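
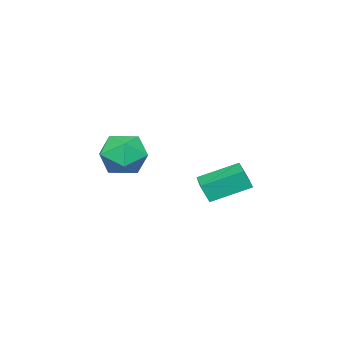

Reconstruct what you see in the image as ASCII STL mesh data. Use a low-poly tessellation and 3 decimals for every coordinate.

solid 
facet normal -0.935 -0.008 0.354
outer loop
vertex -1.203 -1.483 -3.079
vertex -1.024 -2.451 -2.627
vertex -0.82 -1.546 -2.067
endloop
endfacet
facet normal -0.688 0.660 0.302
outer loop
vertex -1.203 -1.483 -3.079
vertex -0.82 -1.546 -2.067
vertex -0.417 -0.812 -2.753
endloop
endfacet
facet normal -0.505 0.776 -0.378
outer loop
vertex -1.203 -1.483 -3.079
vertex -0.417 -0.812 -2.753
vertex -0.372 -1.262 -3.737
endloop
endfacet
facet normal -0.640 0.179 -0.748
outer loop
vertex -1.203 -1.483 -3.079
vertex -0.372 -1.262 -3.737
vertex -0.747 -2.275 -3.659
endloop
endfacet
facet normal -0.905 -0.305 -0.295
outer loop
vertex -1.203 -1.483 -3.079
vertex -0.747 -2.275 -3.659
vertex -1.024 -2.451 -2.627
endloop
endfacet
facet normal -0.098 0.708 0.700
outer loop
vertex -0.417 -0.812 -2.753
vertex -0.82 -1.546 -2.067
vertex 0.247 -1.365 -2.101
endloop
endfacet
facet normal -0.498 -0.373 0.783
outer loop
vertex -0.82 -1.546 -2.067
vertex -1.024 -2.451 -2.627
vertex -0.128 -2.378 -2.023
endloop
endfacet
facet normal -0.449 -0.853 -0.266
outer loop
vertex -1.024 -2.451 -2.627
vertex -0.747 -2.275 -3.659
vertex -0.083 -2.828 -3.007
endloop
endfacet
facet normal -0.020 -0.069 -0.997
outer loop
vertex -0.747 -2.275 -3.659
vertex -0.372 -1.262 -3.737
vertex 0.32 -2.094 -3.693
endloop
endfacet
facet normal 0.197 0.895 -0.400
outer loop
vertex -0.372 -1.262 -3.737
vertex -0.417 -0.812 -2.753
vertex 0.524 -1.189 -3.133
endloop
endfacet
facet normal 0.640 -0.179 0.748
outer loop
vertex 0.703 -2.157 -2.681
vertex 0.247 -1.365 -2.101
vertex -0.128 -2.378 -2.023
endloop
endfacet
facet normal 0.505 -0.776 0.378
outer loop
vertex 0.703 -2.157 -2.681
vertex -0.128 -2.378 -2.023
vertex -0.083 -2.828 -3.007
endloop
endfacet
facet normal 0.688 -0.660 -0.302
outer loop
vertex 0.703 -2.157 -2.681
vertex -0.083 -2.828 -3.007
vertex 0.32 -2.094 -3.693
endloop
endfacet
facet normal 0.935 0.008 -0.354
outer loop
vertex 0.703 -2.157 -2.681
vertex 0.32 -2.094 -3.693
vertex 0.524 -1.189 -3.133
endloop
endfacet
facet normal 0.905 0.305 0.295
outer loop
vertex 0.703 -2.157 -2.681
vertex 0.524 -1.189 -3.133
vertex 0.247 -1.365 -2.101
endloop
endfacet
facet normal 0.020 0.069 0.997
outer loop
vertex -0.128 -2.378 -2.023
vertex 0.247 -1.365 -2.101
vertex -0.82 -1.546 -2.067
endloop
endfacet
facet normal -0.197 -0.895 0.400
outer loop
vertex -0.083 -2.828 -3.007
vertex -0.128 -2.378 -2.023
vertex -1.024 -2.451 -2.627
endloop
endfacet
facet normal 0.098 -0.708 -0.700
outer loop
vertex 0.32 -2.094 -3.693
vertex -0.083 -2.828 -3.007
vertex -0.747 -2.275 -3.659
endloop
endfacet
facet normal 0.498 0.373 -0.783
outer loop
vertex 0.524 -1.189 -3.133
vertex 0.32 -2.094 -3.693
vertex -0.372 -1.262 -3.737
endloop
endfacet
facet normal 0.449 0.853 0.266
outer loop
vertex 0.247 -1.365 -2.101
vertex 0.524 -1.189 -3.133
vertex -0.417 -0.812 -2.753
endloop
endfacet
facet normal -0.609 0.686 0.398
outer loop
vertex -1.944 2.19 -2.954
vertex -0.98 3.031 -2.929
vertex -2.155 2.455 -3.733
endloop
endfacet
facet normal -0.753 -0.657 -0.020
outer loop
vertex -1.12 1.289 -4.411
vertex -1.944 2.19 -2.954
vertex -2.155 2.455 -3.733
endloop
endfacet
facet normal -0.609 0.686 0.398
outer loop
vertex -2.155 2.455 -3.733
vertex -0.98 3.031 -2.929
vertex -1.191 3.296 -3.709
endloop
endfacet
facet normal -0.249 0.312 -0.917
outer loop
vertex -1.191 3.296 -3.709
vertex -1.12 1.289 -4.411
vertex -2.155 2.455 -3.733
endloop
endfacet
facet normal 0.249 -0.312 0.917
outer loop
vertex -1.944 2.19 -2.954
vertex 0.055 1.865 -3.607
vertex -0.98 3.031 -2.929
endloop
endfacet
facet normal -0.753 -0.657 -0.020
outer loop
vertex -0.909 1.024 -3.631
vertex -1.944 2.19 -2.954
vertex -1.12 1.289 -4.411
endloop
endfacet
facet normal 0.249 -0.312 0.917
outer loop
vertex -0.909 1.024 -3.631
vertex 0.055 1.865 -3.607
vertex -1.944 2.19 -2.954
endloop
endfacet
facet normal 0.753 0.657 0.020
outer loop
vertex -0.98 3.031 -2.929
vertex 0.055 1.865 -3.607
vertex -1.191 3.296 -3.709
endloop
endfacet
facet normal -0.248 0.312 -0.917
outer loop
vertex -0.156 2.13 -4.386
vertex -1.12 1.289 -4.411
vertex -1.191 3.296 -3.709
endloop
endfacet
facet normal 0.753 0.657 0.020
outer loop
vertex -1.191 3.296 -3.709
vertex 0.055 1.865 -3.607
vertex -0.156 2.13 -4.386
endloop
endfacet
facet normal 0.609 -0.686 -0.398
outer loop
vertex -0.156 2.13 -4.386
vertex -0.909 1.024 -3.631
vertex -1.12 1.289 -4.411
endloop
endfacet
facet normal 0.609 -0.686 -0.398
outer loop
vertex 0.055 1.865 -3.607
vertex -0.909 1.024 -3.631
vertex -0.156 2.13 -4.386
endloop
endfacet

endsolid


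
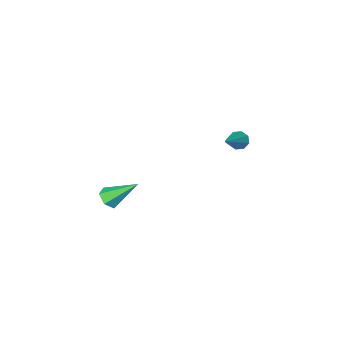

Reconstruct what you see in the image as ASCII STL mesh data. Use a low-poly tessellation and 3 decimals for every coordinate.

solid 
facet normal 0.507 -0.560 -0.655
outer loop
vertex 3.669 1.096 -2.919
vertex 3.167 0.683 -2.955
vertex 3.202 1.19 -3.361
endloop
endfacet
facet normal 0.310 0.942 -0.127
outer loop
vertex 3.669 1.096 -2.919
vertex 3.202 1.19 -3.361
vertex 2.213 1.737 -1.725
endloop
endfacet
facet normal 0.508 -0.559 -0.655
outer loop
vertex 3.202 1.19 -3.361
vertex 3.167 0.683 -2.955
vertex 2.701 0.778 -3.398
endloop
endfacet
facet normal -0.513 0.672 -0.535
outer loop
vertex 3.202 1.19 -3.361
vertex 2.701 0.778 -3.398
vertex 2.213 1.737 -1.725
endloop
endfacet
facet normal 0.508 -0.559 -0.655
outer loop
vertex 2.701 0.778 -3.398
vertex 3.167 0.683 -2.955
vertex 2.666 0.271 -2.992
endloop
endfacet
facet normal -0.969 -0.109 -0.220
outer loop
vertex 2.701 0.778 -3.398
vertex 2.666 0.271 -2.992
vertex 2.213 1.737 -1.725
endloop
endfacet
facet normal 0.508 -0.559 -0.655
outer loop
vertex 2.666 0.271 -2.992
vertex 3.167 0.683 -2.955
vertex 3.133 0.177 -2.549
endloop
endfacet
facet normal -0.602 -0.620 0.503
outer loop
vertex 2.666 0.271 -2.992
vertex 3.133 0.177 -2.549
vertex 2.213 1.737 -1.725
endloop
endfacet
facet normal 0.507 -0.560 -0.655
outer loop
vertex 3.133 0.177 -2.549
vertex 3.167 0.683 -2.955
vertex 3.634 0.589 -2.513
endloop
endfacet
facet normal 0.222 -0.350 0.910
outer loop
vertex 3.133 0.177 -2.549
vertex 3.634 0.589 -2.513
vertex 2.213 1.737 -1.725
endloop
endfacet
facet normal 0.507 -0.560 -0.655
outer loop
vertex 3.634 0.589 -2.513
vertex 3.167 0.683 -2.955
vertex 3.669 1.096 -2.919
endloop
endfacet
facet normal 0.678 0.430 0.596
outer loop
vertex 3.634 0.589 -2.513
vertex 3.669 1.096 -2.919
vertex 2.213 1.737 -1.725
endloop
endfacet
facet normal -0.737 -0.460 -0.495
outer loop
vertex -3.617 1.337 -1.796
vertex -3.873 1.225 -1.311
vertex -3.889 1.647 -1.679
endloop
endfacet
facet normal 0.409 0.614 -0.676
outer loop
vertex -3.617 1.337 -1.796
vertex -3.889 1.647 -1.679
vertex -2.387 2.155 -0.309
endloop
endfacet
facet normal -0.735 -0.461 -0.497
outer loop
vertex -3.889 1.647 -1.679
vertex -3.873 1.225 -1.311
vertex -4.153 1.709 -1.346
endloop
endfacet
facet normal -0.094 0.963 -0.254
outer loop
vertex -3.889 1.647 -1.679
vertex -4.153 1.709 -1.346
vertex -2.387 2.155 -0.309
endloop
endfacet
facet normal -0.735 -0.461 -0.496
outer loop
vertex -4.153 1.709 -1.346
vertex -3.873 1.225 -1.311
vertex -4.252 1.487 -0.993
endloop
endfacet
facet normal -0.434 0.813 0.389
outer loop
vertex -4.153 1.709 -1.346
vertex -4.252 1.487 -0.993
vertex -2.387 2.155 -0.309
endloop
endfacet
facet normal -0.735 -0.461 -0.497
outer loop
vertex -4.252 1.487 -0.993
vertex -3.873 1.225 -1.311
vertex -4.13 1.112 -0.826
endloop
endfacet
facet normal -0.412 0.255 0.875
outer loop
vertex -4.252 1.487 -0.993
vertex -4.13 1.112 -0.826
vertex -2.387 2.155 -0.309
endloop
endfacet
facet normal -0.735 -0.461 -0.497
outer loop
vertex -4.13 1.112 -0.826
vertex -3.873 1.225 -1.311
vertex -3.857 0.803 -0.943
endloop
endfacet
facet normal -0.042 -0.386 0.921
outer loop
vertex -4.13 1.112 -0.826
vertex -3.857 0.803 -0.943
vertex -2.387 2.155 -0.309
endloop
endfacet
facet normal -0.736 -0.460 -0.496
outer loop
vertex -3.857 0.803 -0.943
vertex -3.873 1.225 -1.311
vertex -3.594 0.741 -1.276
endloop
endfacet
facet normal 0.460 -0.734 0.500
outer loop
vertex -3.857 0.803 -0.943
vertex -3.594 0.741 -1.276
vertex -2.387 2.155 -0.309
endloop
endfacet
facet normal -0.736 -0.460 -0.497
outer loop
vertex -3.594 0.741 -1.276
vertex -3.873 1.225 -1.311
vertex -3.494 0.962 -1.629
endloop
endfacet
facet normal 0.798 -0.586 -0.140
outer loop
vertex -3.594 0.741 -1.276
vertex -3.494 0.962 -1.629
vertex -2.387 2.155 -0.309
endloop
endfacet
facet normal -0.736 -0.462 -0.495
outer loop
vertex -3.494 0.962 -1.629
vertex -3.873 1.225 -1.311
vertex -3.617 1.337 -1.796
endloop
endfacet
facet normal 0.777 -0.025 -0.629
outer loop
vertex -3.494 0.962 -1.629
vertex -3.617 1.337 -1.796
vertex -2.387 2.155 -0.309
endloop
endfacet

endsolid


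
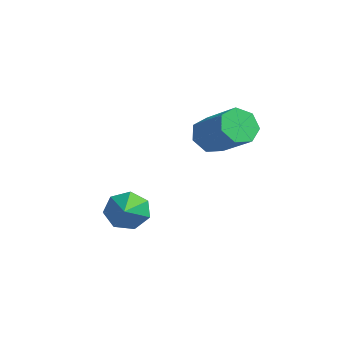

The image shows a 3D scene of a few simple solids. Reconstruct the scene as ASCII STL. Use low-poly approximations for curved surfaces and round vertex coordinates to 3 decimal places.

solid 
facet normal -0.832 -0.021 -0.554
outer loop
vertex 1.391 0.856 -0.902
vertex 0.976 0.661 -0.271
vertex 1.14 1.373 -0.544
endloop
endfacet
facet normal 0.411 0.645 -0.644
outer loop
vertex 1.391 0.856 -0.902
vertex 1.14 1.373 -0.544
vertex 2.898 0.895 0.099
endloop
endfacet
facet normal 0.411 0.646 -0.643
outer loop
vertex 2.898 0.895 0.099
vertex 1.14 1.373 -0.544
vertex 2.647 1.411 0.457
endloop
endfacet
facet normal 0.833 0.022 0.553
outer loop
vertex 2.898 0.895 0.099
vertex 2.647 1.411 0.457
vertex 2.484 0.699 0.731
endloop
endfacet
facet normal -0.833 -0.020 -0.553
outer loop
vertex 1.14 1.373 -0.544
vertex 0.976 0.661 -0.271
vertex 0.766 1.353 0.02
endloop
endfacet
facet normal -0.034 0.999 0.013
outer loop
vertex 1.14 1.373 -0.544
vertex 0.766 1.353 0.02
vertex 2.647 1.411 0.457
endloop
endfacet
facet normal -0.033 0.999 0.011
outer loop
vertex 2.647 1.411 0.457
vertex 0.766 1.353 0.02
vertex 2.273 1.392 1.021
endloop
endfacet
facet normal 0.833 0.022 0.553
outer loop
vertex 2.647 1.411 0.457
vertex 2.273 1.392 1.021
vertex 2.484 0.699 0.731
endloop
endfacet
facet normal -0.833 -0.020 -0.553
outer loop
vertex 0.766 1.353 0.02
vertex 0.976 0.661 -0.271
vertex 0.55 0.812 0.365
endloop
endfacet
facet normal -0.453 0.601 0.659
outer loop
vertex 0.766 1.353 0.02
vertex 0.55 0.812 0.365
vertex 2.273 1.392 1.021
endloop
endfacet
facet normal -0.453 0.600 0.659
outer loop
vertex 2.273 1.392 1.021
vertex 0.55 0.812 0.365
vertex 2.058 0.851 1.366
endloop
endfacet
facet normal 0.833 0.022 0.553
outer loop
vertex 2.273 1.392 1.021
vertex 2.058 0.851 1.366
vertex 2.484 0.699 0.731
endloop
endfacet
facet normal -0.833 -0.022 -0.553
outer loop
vertex 0.55 0.812 0.365
vertex 0.976 0.661 -0.271
vertex 0.656 0.157 0.231
endloop
endfacet
facet normal -0.531 -0.251 0.809
outer loop
vertex 0.55 0.812 0.365
vertex 0.656 0.157 0.231
vertex 2.058 0.851 1.366
endloop
endfacet
facet normal -0.532 -0.249 0.809
outer loop
vertex 2.058 0.851 1.366
vertex 0.656 0.157 0.231
vertex 2.163 0.195 1.233
endloop
endfacet
facet normal 0.833 0.021 0.554
outer loop
vertex 2.058 0.851 1.366
vertex 2.163 0.195 1.233
vertex 2.484 0.699 0.731
endloop
endfacet
facet normal -0.833 -0.022 -0.553
outer loop
vertex 0.656 0.157 0.231
vertex 0.976 0.661 -0.271
vertex 1.003 -0.119 -0.28
endloop
endfacet
facet normal -0.210 -0.913 0.350
outer loop
vertex 0.656 0.157 0.231
vertex 1.003 -0.119 -0.28
vertex 2.163 0.195 1.233
endloop
endfacet
facet normal -0.208 -0.914 0.349
outer loop
vertex 2.163 0.195 1.233
vertex 1.003 -0.119 -0.28
vertex 2.51 -0.08 0.721
endloop
endfacet
facet normal 0.833 0.021 0.553
outer loop
vertex 2.163 0.195 1.233
vertex 2.51 -0.08 0.721
vertex 2.484 0.699 0.731
endloop
endfacet
facet normal -0.833 -0.022 -0.553
outer loop
vertex 1.003 -0.119 -0.28
vertex 0.976 0.661 -0.271
vertex 1.33 0.193 -0.785
endloop
endfacet
facet normal 0.271 -0.887 -0.373
outer loop
vertex 1.003 -0.119 -0.28
vertex 1.33 0.193 -0.785
vertex 2.51 -0.08 0.721
endloop
endfacet
facet normal 0.270 -0.888 -0.373
outer loop
vertex 2.51 -0.08 0.721
vertex 1.33 0.193 -0.785
vertex 2.837 0.231 0.217
endloop
endfacet
facet normal 0.833 0.021 0.553
outer loop
vertex 2.51 -0.08 0.721
vertex 2.837 0.231 0.217
vertex 2.484 0.699 0.731
endloop
endfacet
facet normal -0.832 -0.021 -0.554
outer loop
vertex 1.33 0.193 -0.785
vertex 0.976 0.661 -0.271
vertex 1.391 0.856 -0.902
endloop
endfacet
facet normal 0.547 -0.194 -0.815
outer loop
vertex 1.33 0.193 -0.785
vertex 1.391 0.856 -0.902
vertex 2.837 0.231 0.217
endloop
endfacet
facet normal 0.546 -0.195 -0.815
outer loop
vertex 2.837 0.231 0.217
vertex 1.391 0.856 -0.902
vertex 2.898 0.895 0.099
endloop
endfacet
facet normal 0.833 0.022 0.553
outer loop
vertex 2.837 0.231 0.217
vertex 2.898 0.895 0.099
vertex 2.484 0.699 0.731
endloop
endfacet
facet normal -0.709 0.549 -0.443
outer loop
vertex 1.884 -3.098 -3.19
vertex 1.466 -3.097 -2.52
vertex 2.014 -2.581 -2.758
endloop
endfacet
facet normal 0.895 0.131 -0.426
outer loop
vertex 1.884 -3.098 -3.19
vertex 2.014 -2.581 -2.758
vertex 2.714 -4.063 -1.74
endloop
endfacet
facet normal -0.709 0.549 -0.442
outer loop
vertex 2.014 -2.581 -2.758
vertex 1.466 -3.097 -2.52
vertex 1.732 -2.453 -2.147
endloop
endfacet
facet normal 0.796 0.550 0.252
outer loop
vertex 2.014 -2.581 -2.758
vertex 1.732 -2.453 -2.147
vertex 2.714 -4.063 -1.74
endloop
endfacet
facet normal -0.709 0.549 -0.442
outer loop
vertex 1.732 -2.453 -2.147
vertex 1.466 -3.097 -2.52
vertex 1.249 -2.81 -1.816
endloop
endfacet
facet normal 0.298 0.401 0.867
outer loop
vertex 1.732 -2.453 -2.147
vertex 1.249 -2.81 -1.816
vertex 2.714 -4.063 -1.74
endloop
endfacet
facet normal -0.709 0.549 -0.442
outer loop
vertex 1.249 -2.81 -1.816
vertex 1.466 -3.097 -2.52
vertex 0.93 -3.383 -2.015
endloop
endfacet
facet normal -0.225 -0.205 0.952
outer loop
vertex 1.249 -2.81 -1.816
vertex 0.93 -3.383 -2.015
vertex 2.714 -4.063 -1.74
endloop
endfacet
facet normal -0.709 0.549 -0.442
outer loop
vertex 0.93 -3.383 -2.015
vertex 1.466 -3.097 -2.52
vertex 1.014 -3.741 -2.594
endloop
endfacet
facet normal -0.378 -0.811 0.447
outer loop
vertex 0.93 -3.383 -2.015
vertex 1.014 -3.741 -2.594
vertex 2.714 -4.063 -1.74
endloop
endfacet
facet normal -0.709 0.549 -0.443
outer loop
vertex 1.014 -3.741 -2.594
vertex 1.466 -3.097 -2.52
vertex 1.439 -3.614 -3.117
endloop
endfacet
facet normal -0.046 -0.962 -0.271
outer loop
vertex 1.014 -3.741 -2.594
vertex 1.439 -3.614 -3.117
vertex 2.714 -4.063 -1.74
endloop
endfacet
facet normal -0.709 0.549 -0.443
outer loop
vertex 1.439 -3.614 -3.117
vertex 1.466 -3.097 -2.52
vertex 1.884 -3.098 -3.19
endloop
endfacet
facet normal 0.521 -0.542 -0.659
outer loop
vertex 1.439 -3.614 -3.117
vertex 1.884 -3.098 -3.19
vertex 2.714 -4.063 -1.74
endloop
endfacet

endsolid


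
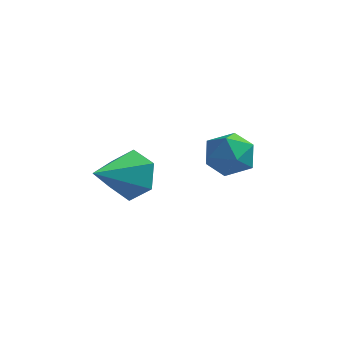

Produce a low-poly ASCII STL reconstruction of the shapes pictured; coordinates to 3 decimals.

solid 
facet normal 0.286 0.258 0.923
outer loop
vertex 2.136 2.486 0.689
vertex 2.16 1.654 0.914
vertex 2.863 2.034 0.59
endloop
endfacet
facet normal 0.516 0.733 0.443
outer loop
vertex 2.136 2.486 0.689
vertex 2.863 2.034 0.59
vertex 2.61 2.583 -0.024
endloop
endfacet
facet normal -0.053 0.994 0.100
outer loop
vertex 2.136 2.486 0.689
vertex 2.61 2.583 -0.024
vertex 1.751 2.543 -0.08
endloop
endfacet
facet normal -0.635 0.679 0.368
outer loop
vertex 2.136 2.486 0.689
vertex 1.751 2.543 -0.08
vertex 1.473 1.969 0.5
endloop
endfacet
facet normal -0.425 0.225 0.877
outer loop
vertex 2.136 2.486 0.689
vertex 1.473 1.969 0.5
vertex 2.16 1.654 0.914
endloop
endfacet
facet normal 0.921 0.388 -0.033
outer loop
vertex 2.61 2.583 -0.024
vertex 2.863 2.034 0.59
vertex 2.927 1.811 -0.24
endloop
endfacet
facet normal 0.549 -0.381 0.744
outer loop
vertex 2.863 2.034 0.59
vertex 2.16 1.654 0.914
vertex 2.649 1.237 0.34
endloop
endfacet
facet normal -0.603 -0.435 0.669
outer loop
vertex 2.16 1.654 0.914
vertex 1.473 1.969 0.5
vertex 1.79 1.197 0.284
endloop
endfacet
facet normal -0.941 0.301 -0.153
outer loop
vertex 1.473 1.969 0.5
vertex 1.751 2.543 -0.08
vertex 1.537 1.746 -0.33
endloop
endfacet
facet normal 0.001 0.809 -0.587
outer loop
vertex 1.751 2.543 -0.08
vertex 2.61 2.583 -0.024
vertex 2.24 2.126 -0.654
endloop
endfacet
facet normal 0.635 -0.679 -0.368
outer loop
vertex 2.264 1.294 -0.429
vertex 2.927 1.811 -0.24
vertex 2.649 1.237 0.34
endloop
endfacet
facet normal 0.053 -0.994 -0.100
outer loop
vertex 2.264 1.294 -0.429
vertex 2.649 1.237 0.34
vertex 1.79 1.197 0.284
endloop
endfacet
facet normal -0.516 -0.733 -0.443
outer loop
vertex 2.264 1.294 -0.429
vertex 1.79 1.197 0.284
vertex 1.537 1.746 -0.33
endloop
endfacet
facet normal -0.286 -0.258 -0.923
outer loop
vertex 2.264 1.294 -0.429
vertex 1.537 1.746 -0.33
vertex 2.24 2.126 -0.654
endloop
endfacet
facet normal 0.425 -0.225 -0.877
outer loop
vertex 2.264 1.294 -0.429
vertex 2.24 2.126 -0.654
vertex 2.927 1.811 -0.24
endloop
endfacet
facet normal 0.941 -0.301 0.153
outer loop
vertex 2.649 1.237 0.34
vertex 2.927 1.811 -0.24
vertex 2.863 2.034 0.59
endloop
endfacet
facet normal -0.001 -0.809 0.587
outer loop
vertex 1.79 1.197 0.284
vertex 2.649 1.237 0.34
vertex 2.16 1.654 0.914
endloop
endfacet
facet normal -0.921 -0.388 0.033
outer loop
vertex 1.537 1.746 -0.33
vertex 1.79 1.197 0.284
vertex 1.473 1.969 0.5
endloop
endfacet
facet normal -0.549 0.381 -0.744
outer loop
vertex 2.24 2.126 -0.654
vertex 1.537 1.746 -0.33
vertex 1.751 2.543 -0.08
endloop
endfacet
facet normal 0.603 0.435 -0.669
outer loop
vertex 2.927 1.811 -0.24
vertex 2.24 2.126 -0.654
vertex 2.61 2.583 -0.024
endloop
endfacet
facet normal 0.349 0.830 -0.435
outer loop
vertex -0.439 2.642 -1.223
vertex -1.152 2.605 -1.865
vertex -1.271 3.086 -1.043
endloop
endfacet
facet normal 0.175 -0.071 0.982
outer loop
vertex -0.439 2.642 -1.223
vertex -1.271 3.086 -1.043
vertex -1.768 1.135 -1.095
endloop
endfacet
facet normal 0.348 0.830 -0.435
outer loop
vertex -1.271 3.086 -1.043
vertex -1.152 2.605 -1.865
vertex -1.984 3.048 -1.686
endloop
endfacet
facet normal -0.667 0.150 0.730
outer loop
vertex -1.271 3.086 -1.043
vertex -1.984 3.048 -1.686
vertex -1.768 1.135 -1.095
endloop
endfacet
facet normal 0.349 0.830 -0.435
outer loop
vertex -1.984 3.048 -1.686
vertex -1.152 2.605 -1.865
vertex -1.864 2.567 -2.508
endloop
endfacet
facet normal -0.989 -0.132 -0.067
outer loop
vertex -1.984 3.048 -1.686
vertex -1.864 2.567 -2.508
vertex -1.768 1.135 -1.095
endloop
endfacet
facet normal 0.349 0.830 -0.436
outer loop
vertex -1.864 2.567 -2.508
vertex -1.152 2.605 -1.865
vertex -1.032 2.123 -2.687
endloop
endfacet
facet normal -0.471 -0.635 -0.612
outer loop
vertex -1.864 2.567 -2.508
vertex -1.032 2.123 -2.687
vertex -1.768 1.135 -1.095
endloop
endfacet
facet normal 0.348 0.830 -0.436
outer loop
vertex -1.032 2.123 -2.687
vertex -1.152 2.605 -1.865
vertex -0.319 2.161 -2.045
endloop
endfacet
facet normal 0.370 -0.856 -0.360
outer loop
vertex -1.032 2.123 -2.687
vertex -0.319 2.161 -2.045
vertex -1.768 1.135 -1.095
endloop
endfacet
facet normal 0.349 0.830 -0.435
outer loop
vertex -0.319 2.161 -2.045
vertex -1.152 2.605 -1.865
vertex -0.439 2.642 -1.223
endloop
endfacet
facet normal 0.693 -0.574 0.437
outer loop
vertex -0.319 2.161 -2.045
vertex -0.439 2.642 -1.223
vertex -1.768 1.135 -1.095
endloop
endfacet

endsolid


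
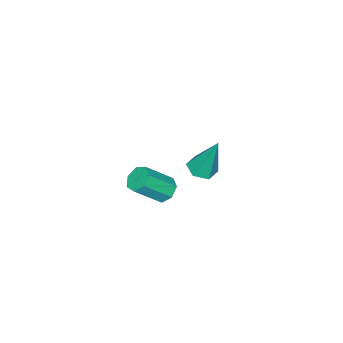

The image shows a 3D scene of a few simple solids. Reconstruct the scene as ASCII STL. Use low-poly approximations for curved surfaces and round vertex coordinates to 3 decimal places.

solid 
facet normal 0.020 -0.350 -0.937
outer loop
vertex 0.959 -1.258 0.286
vertex 0.658 -0.807 0.111
vertex 1.227 -0.785 0.115
endloop
endfacet
facet normal 0.844 -0.323 0.429
outer loop
vertex 0.959 -1.258 0.286
vertex 1.227 -0.785 0.115
vertex 0.622 -0.193 1.749
endloop
endfacet
facet normal 0.020 -0.352 -0.936
outer loop
vertex 1.227 -0.785 0.115
vertex 0.658 -0.807 0.111
vertex 0.926 -0.334 -0.061
endloop
endfacet
facet normal 0.811 0.577 0.091
outer loop
vertex 1.227 -0.785 0.115
vertex 0.926 -0.334 -0.061
vertex 0.622 -0.193 1.749
endloop
endfacet
facet normal 0.020 -0.352 -0.936
outer loop
vertex 0.926 -0.334 -0.061
vertex 0.658 -0.807 0.111
vertex 0.357 -0.356 -0.065
endloop
endfacet
facet normal -0.038 0.996 -0.084
outer loop
vertex 0.926 -0.334 -0.061
vertex 0.357 -0.356 -0.065
vertex 0.622 -0.193 1.749
endloop
endfacet
facet normal 0.020 -0.352 -0.936
outer loop
vertex 0.357 -0.356 -0.065
vertex 0.658 -0.807 0.111
vertex 0.088 -0.829 0.107
endloop
endfacet
facet normal -0.854 0.514 0.079
outer loop
vertex 0.357 -0.356 -0.065
vertex 0.088 -0.829 0.107
vertex 0.622 -0.193 1.749
endloop
endfacet
facet normal 0.020 -0.350 -0.937
outer loop
vertex 0.088 -0.829 0.107
vertex 0.658 -0.807 0.111
vertex 0.389 -1.28 0.282
endloop
endfacet
facet normal -0.822 -0.387 0.417
outer loop
vertex 0.088 -0.829 0.107
vertex 0.389 -1.28 0.282
vertex 0.622 -0.193 1.749
endloop
endfacet
facet normal 0.020 -0.350 -0.937
outer loop
vertex 0.389 -1.28 0.282
vertex 0.658 -0.807 0.111
vertex 0.959 -1.258 0.286
endloop
endfacet
facet normal 0.027 -0.805 0.592
outer loop
vertex 0.389 -1.28 0.282
vertex 0.959 -1.258 0.286
vertex 0.622 -0.193 1.749
endloop
endfacet
facet normal -0.594 0.422 -0.685
outer loop
vertex -0.456 -3.655 -4.084
vertex -0.745 -3.389 -3.67
vertex -0.286 -3.209 -3.957
endloop
endfacet
facet normal 0.728 -0.083 -0.681
outer loop
vertex -0.456 -3.655 -4.084
vertex -0.286 -3.209 -3.957
vertex 0.393 -4.257 -3.103
endloop
endfacet
facet normal 0.728 -0.083 -0.681
outer loop
vertex 0.393 -4.257 -3.103
vertex -0.286 -3.209 -3.957
vertex 0.563 -3.811 -2.976
endloop
endfacet
facet normal 0.594 -0.421 0.685
outer loop
vertex 0.393 -4.257 -3.103
vertex 0.563 -3.811 -2.976
vertex 0.105 -3.991 -2.69
endloop
endfacet
facet normal -0.594 0.422 -0.685
outer loop
vertex -0.286 -3.209 -3.957
vertex -0.745 -3.389 -3.67
vertex -0.461 -2.898 -3.614
endloop
endfacet
facet normal 0.723 0.654 -0.224
outer loop
vertex -0.286 -3.209 -3.957
vertex -0.461 -2.898 -3.614
vertex 0.563 -3.811 -2.976
endloop
endfacet
facet normal 0.723 0.654 -0.225
outer loop
vertex 0.563 -3.811 -2.976
vertex -0.461 -2.898 -3.614
vertex 0.388 -3.5 -2.634
endloop
endfacet
facet normal 0.594 -0.420 0.686
outer loop
vertex 0.563 -3.811 -2.976
vertex 0.388 -3.5 -2.634
vertex 0.105 -3.991 -2.69
endloop
endfacet
facet normal -0.593 0.421 -0.686
outer loop
vertex -0.461 -2.898 -3.614
vertex -0.745 -3.389 -3.67
vertex -0.85 -2.957 -3.314
endloop
endfacet
facet normal 0.174 0.899 0.402
outer loop
vertex -0.461 -2.898 -3.614
vertex -0.85 -2.957 -3.314
vertex 0.388 -3.5 -2.634
endloop
endfacet
facet normal 0.174 0.899 0.401
outer loop
vertex 0.388 -3.5 -2.634
vertex -0.85 -2.957 -3.314
vertex -0.0 -3.559 -2.333
endloop
endfacet
facet normal 0.595 -0.421 0.685
outer loop
vertex 0.388 -3.5 -2.634
vertex -0.0 -3.559 -2.333
vertex 0.105 -3.991 -2.69
endloop
endfacet
facet normal -0.594 0.421 -0.686
outer loop
vertex -0.85 -2.957 -3.314
vertex -0.745 -3.389 -3.67
vertex -1.159 -3.341 -3.282
endloop
endfacet
facet normal -0.506 0.467 0.725
outer loop
vertex -0.85 -2.957 -3.314
vertex -1.159 -3.341 -3.282
vertex -0.0 -3.559 -2.333
endloop
endfacet
facet normal -0.505 0.468 0.725
outer loop
vertex -0.0 -3.559 -2.333
vertex -1.159 -3.341 -3.282
vertex -0.31 -3.943 -2.301
endloop
endfacet
facet normal 0.594 -0.422 0.685
outer loop
vertex -0.0 -3.559 -2.333
vertex -0.31 -3.943 -2.301
vertex 0.105 -3.991 -2.69
endloop
endfacet
facet normal -0.594 0.419 -0.686
outer loop
vertex -1.159 -3.341 -3.282
vertex -0.745 -3.389 -3.67
vertex -1.156 -3.762 -3.542
endloop
endfacet
facet normal -0.805 -0.316 0.502
outer loop
vertex -1.159 -3.341 -3.282
vertex -1.156 -3.762 -3.542
vertex -0.31 -3.943 -2.301
endloop
endfacet
facet normal -0.805 -0.317 0.502
outer loop
vertex -0.31 -3.943 -2.301
vertex -1.156 -3.762 -3.542
vertex -0.307 -4.364 -2.562
endloop
endfacet
facet normal 0.594 -0.421 0.686
outer loop
vertex -0.31 -3.943 -2.301
vertex -0.307 -4.364 -2.562
vertex 0.105 -3.991 -2.69
endloop
endfacet
facet normal -0.595 0.421 -0.685
outer loop
vertex -1.156 -3.762 -3.542
vertex -0.745 -3.389 -3.67
vertex -0.844 -3.902 -3.899
endloop
endfacet
facet normal -0.498 -0.862 -0.098
outer loop
vertex -1.156 -3.762 -3.542
vertex -0.844 -3.902 -3.899
vertex -0.307 -4.364 -2.562
endloop
endfacet
facet normal -0.498 -0.862 -0.098
outer loop
vertex -0.307 -4.364 -2.562
vertex -0.844 -3.902 -3.899
vertex 0.005 -4.504 -2.919
endloop
endfacet
facet normal 0.594 -0.422 0.685
outer loop
vertex -0.307 -4.364 -2.562
vertex 0.005 -4.504 -2.919
vertex 0.105 -3.991 -2.69
endloop
endfacet
facet normal -0.595 0.421 -0.685
outer loop
vertex -0.844 -3.902 -3.899
vertex -0.745 -3.389 -3.67
vertex -0.456 -3.655 -4.084
endloop
endfacet
facet normal 0.184 -0.758 -0.625
outer loop
vertex -0.844 -3.902 -3.899
vertex -0.456 -3.655 -4.084
vertex 0.005 -4.504 -2.919
endloop
endfacet
facet normal 0.186 -0.758 -0.626
outer loop
vertex 0.005 -4.504 -2.919
vertex -0.456 -3.655 -4.084
vertex 0.393 -4.257 -3.103
endloop
endfacet
facet normal 0.594 -0.422 0.685
outer loop
vertex 0.005 -4.504 -2.919
vertex 0.393 -4.257 -3.103
vertex 0.105 -3.991 -2.69
endloop
endfacet

endsolid


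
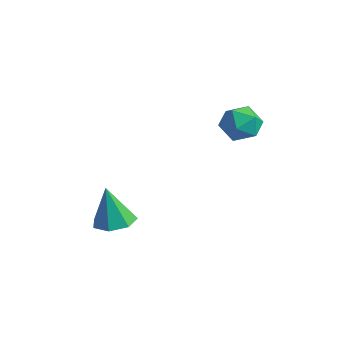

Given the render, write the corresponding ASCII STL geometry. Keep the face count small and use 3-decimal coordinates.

solid 
facet normal -0.769 0.481 0.421
outer loop
vertex 1.515 2.152 1.846
vertex 1.301 1.331 2.393
vertex 1.935 2.028 2.755
endloop
endfacet
facet normal -0.250 0.937 0.243
outer loop
vertex 1.515 2.152 1.846
vertex 1.935 2.028 2.755
vertex 2.489 2.375 1.986
endloop
endfacet
facet normal -0.135 0.878 -0.459
outer loop
vertex 1.515 2.152 1.846
vertex 2.489 2.375 1.986
vertex 2.197 1.893 1.149
endloop
endfacet
facet normal -0.583 0.387 -0.714
outer loop
vertex 1.515 2.152 1.846
vertex 2.197 1.893 1.149
vertex 1.462 1.248 1.4
endloop
endfacet
facet normal -0.975 0.141 -0.170
outer loop
vertex 1.515 2.152 1.846
vertex 1.462 1.248 1.4
vertex 1.301 1.331 2.393
endloop
endfacet
facet normal 0.346 0.737 0.581
outer loop
vertex 2.489 2.375 1.986
vertex 1.935 2.028 2.755
vertex 2.878 1.692 2.62
endloop
endfacet
facet normal -0.494 -0.002 0.869
outer loop
vertex 1.935 2.028 2.755
vertex 1.301 1.331 2.393
vertex 2.143 1.047 2.871
endloop
endfacet
facet normal -0.828 -0.553 -0.088
outer loop
vertex 1.301 1.331 2.393
vertex 1.462 1.248 1.4
vertex 1.851 0.565 2.034
endloop
endfacet
facet normal -0.194 -0.156 -0.969
outer loop
vertex 1.462 1.248 1.4
vertex 2.197 1.893 1.149
vertex 2.405 0.912 1.265
endloop
endfacet
facet normal 0.531 0.641 -0.554
outer loop
vertex 2.197 1.893 1.149
vertex 2.489 2.375 1.986
vertex 3.039 1.609 1.627
endloop
endfacet
facet normal 0.583 -0.387 0.714
outer loop
vertex 2.825 0.788 2.174
vertex 2.878 1.692 2.62
vertex 2.143 1.047 2.871
endloop
endfacet
facet normal 0.135 -0.878 0.459
outer loop
vertex 2.825 0.788 2.174
vertex 2.143 1.047 2.871
vertex 1.851 0.565 2.034
endloop
endfacet
facet normal 0.250 -0.937 -0.243
outer loop
vertex 2.825 0.788 2.174
vertex 1.851 0.565 2.034
vertex 2.405 0.912 1.265
endloop
endfacet
facet normal 0.769 -0.481 -0.421
outer loop
vertex 2.825 0.788 2.174
vertex 2.405 0.912 1.265
vertex 3.039 1.609 1.627
endloop
endfacet
facet normal 0.975 -0.141 0.170
outer loop
vertex 2.825 0.788 2.174
vertex 3.039 1.609 1.627
vertex 2.878 1.692 2.62
endloop
endfacet
facet normal 0.194 0.156 0.969
outer loop
vertex 2.143 1.047 2.871
vertex 2.878 1.692 2.62
vertex 1.935 2.028 2.755
endloop
endfacet
facet normal -0.531 -0.641 0.554
outer loop
vertex 1.851 0.565 2.034
vertex 2.143 1.047 2.871
vertex 1.301 1.331 2.393
endloop
endfacet
facet normal -0.346 -0.737 -0.581
outer loop
vertex 2.405 0.912 1.265
vertex 1.851 0.565 2.034
vertex 1.462 1.248 1.4
endloop
endfacet
facet normal 0.494 0.002 -0.869
outer loop
vertex 3.039 1.609 1.627
vertex 2.405 0.912 1.265
vertex 2.197 1.893 1.149
endloop
endfacet
facet normal 0.828 0.553 0.088
outer loop
vertex 2.878 1.692 2.62
vertex 3.039 1.609 1.627
vertex 2.489 2.375 1.986
endloop
endfacet
facet normal 0.099 0.140 -0.985
outer loop
vertex 0.132 -2.723 -3.797
vertex -0.84 -2.797 -3.905
vertex -0.303 -1.994 -3.737
endloop
endfacet
facet normal 0.744 0.400 0.534
outer loop
vertex 0.132 -2.723 -3.797
vertex -0.303 -1.994 -3.737
vertex -1.04 -3.083 -1.895
endloop
endfacet
facet normal 0.098 0.140 -0.985
outer loop
vertex -0.303 -1.994 -3.737
vertex -0.84 -2.797 -3.905
vertex -1.142 -1.87 -3.803
endloop
endfacet
facet normal 0.083 0.843 0.532
outer loop
vertex -0.303 -1.994 -3.737
vertex -1.142 -1.87 -3.803
vertex -1.04 -3.083 -1.895
endloop
endfacet
facet normal 0.099 0.141 -0.985
outer loop
vertex -1.142 -1.87 -3.803
vertex -0.84 -2.797 -3.905
vertex -1.753 -2.444 -3.946
endloop
endfacet
facet normal -0.671 0.609 0.423
outer loop
vertex -1.142 -1.87 -3.803
vertex -1.753 -2.444 -3.946
vertex -1.04 -3.083 -1.895
endloop
endfacet
facet normal 0.099 0.140 -0.985
outer loop
vertex -1.753 -2.444 -3.946
vertex -0.84 -2.797 -3.905
vertex -1.677 -3.283 -4.058
endloop
endfacet
facet normal -0.949 -0.125 0.291
outer loop
vertex -1.753 -2.444 -3.946
vertex -1.677 -3.283 -4.058
vertex -1.04 -3.083 -1.895
endloop
endfacet
facet normal 0.098 0.141 -0.985
outer loop
vertex -1.677 -3.283 -4.058
vertex -0.84 -2.797 -3.905
vertex -0.97 -3.756 -4.055
endloop
endfacet
facet normal -0.541 -0.808 0.234
outer loop
vertex -1.677 -3.283 -4.058
vertex -0.97 -3.756 -4.055
vertex -1.04 -3.083 -1.895
endloop
endfacet
facet normal 0.098 0.141 -0.985
outer loop
vertex -0.97 -3.756 -4.055
vertex -0.84 -2.797 -3.905
vertex -0.165 -3.507 -3.939
endloop
endfacet
facet normal 0.243 -0.924 0.296
outer loop
vertex -0.97 -3.756 -4.055
vertex -0.165 -3.507 -3.939
vertex -1.04 -3.083 -1.895
endloop
endfacet
facet normal 0.099 0.141 -0.985
outer loop
vertex -0.165 -3.507 -3.939
vertex -0.84 -2.797 -3.905
vertex 0.132 -2.723 -3.797
endloop
endfacet
facet normal 0.816 -0.387 0.430
outer loop
vertex -0.165 -3.507 -3.939
vertex 0.132 -2.723 -3.797
vertex -1.04 -3.083 -1.895
endloop
endfacet

endsolid


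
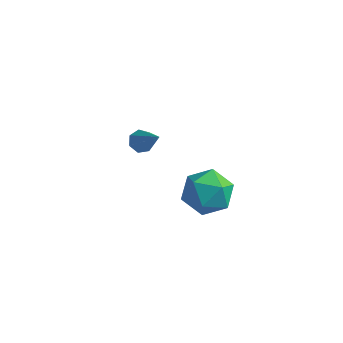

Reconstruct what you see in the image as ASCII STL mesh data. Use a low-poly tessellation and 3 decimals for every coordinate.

solid 
facet normal 0.134 0.936 0.325
outer loop
vertex 1.476 0.506 2.093
vertex 1.701 0.08 3.226
vertex 2.626 0.225 2.428
endloop
endfacet
facet normal 0.319 0.876 -0.361
outer loop
vertex 1.476 0.506 2.093
vertex 2.626 0.225 2.428
vertex 2.217 -0.087 1.31
endloop
endfacet
facet normal -0.251 0.643 -0.724
outer loop
vertex 1.476 0.506 2.093
vertex 2.217 -0.087 1.31
vertex 1.039 -0.425 1.418
endloop
endfacet
facet normal -0.787 0.559 -0.261
outer loop
vertex 1.476 0.506 2.093
vertex 1.039 -0.425 1.418
vertex 0.72 -0.321 2.601
endloop
endfacet
facet normal -0.549 0.740 0.387
outer loop
vertex 1.476 0.506 2.093
vertex 0.72 -0.321 2.601
vertex 1.701 0.08 3.226
endloop
endfacet
facet normal 0.830 0.380 -0.409
outer loop
vertex 2.217 -0.087 1.31
vertex 2.626 0.225 2.428
vertex 2.9 -0.879 1.959
endloop
endfacet
facet normal 0.530 0.477 0.701
outer loop
vertex 2.626 0.225 2.428
vertex 1.701 0.08 3.226
vertex 2.581 -0.775 3.142
endloop
endfacet
facet normal -0.576 0.160 0.802
outer loop
vertex 1.701 0.08 3.226
vertex 0.72 -0.321 2.601
vertex 1.403 -1.113 3.25
endloop
endfacet
facet normal -0.960 -0.133 -0.247
outer loop
vertex 0.72 -0.321 2.601
vertex 1.039 -0.425 1.418
vertex 0.994 -1.425 2.132
endloop
endfacet
facet normal -0.092 0.003 -0.996
outer loop
vertex 1.039 -0.425 1.418
vertex 2.217 -0.087 1.31
vertex 1.919 -1.28 1.334
endloop
endfacet
facet normal 0.787 -0.559 0.261
outer loop
vertex 2.144 -1.706 2.467
vertex 2.9 -0.879 1.959
vertex 2.581 -0.775 3.142
endloop
endfacet
facet normal 0.251 -0.643 0.724
outer loop
vertex 2.144 -1.706 2.467
vertex 2.581 -0.775 3.142
vertex 1.403 -1.113 3.25
endloop
endfacet
facet normal -0.319 -0.876 0.361
outer loop
vertex 2.144 -1.706 2.467
vertex 1.403 -1.113 3.25
vertex 0.994 -1.425 2.132
endloop
endfacet
facet normal -0.134 -0.936 -0.325
outer loop
vertex 2.144 -1.706 2.467
vertex 0.994 -1.425 2.132
vertex 1.919 -1.28 1.334
endloop
endfacet
facet normal 0.549 -0.740 -0.387
outer loop
vertex 2.144 -1.706 2.467
vertex 1.919 -1.28 1.334
vertex 2.9 -0.879 1.959
endloop
endfacet
facet normal 0.960 0.133 0.247
outer loop
vertex 2.581 -0.775 3.142
vertex 2.9 -0.879 1.959
vertex 2.626 0.225 2.428
endloop
endfacet
facet normal 0.092 -0.003 0.996
outer loop
vertex 1.403 -1.113 3.25
vertex 2.581 -0.775 3.142
vertex 1.701 0.08 3.226
endloop
endfacet
facet normal -0.830 -0.380 0.409
outer loop
vertex 0.994 -1.425 2.132
vertex 1.403 -1.113 3.25
vertex 0.72 -0.321 2.601
endloop
endfacet
facet normal -0.530 -0.477 -0.701
outer loop
vertex 1.919 -1.28 1.334
vertex 0.994 -1.425 2.132
vertex 1.039 -0.425 1.418
endloop
endfacet
facet normal 0.576 -0.160 -0.802
outer loop
vertex 2.9 -0.879 1.959
vertex 1.919 -1.28 1.334
vertex 2.217 -0.087 1.31
endloop
endfacet
facet normal -0.608 0.324 -0.725
outer loop
vertex -3.437 3.845 -1.369
vertex -3.898 3.947 -0.937
vertex -3.443 4.35 -1.138
endloop
endfacet
facet normal 0.922 0.170 -0.347
outer loop
vertex -3.437 3.845 -1.369
vertex -3.443 4.35 -1.138
vertex -2.562 3.233 0.657
endloop
endfacet
facet normal -0.607 0.324 -0.726
outer loop
vertex -3.443 4.35 -1.138
vertex -3.898 3.947 -0.937
vertex -3.792 4.552 -0.756
endloop
endfacet
facet normal 0.625 0.762 0.168
outer loop
vertex -3.443 4.35 -1.138
vertex -3.792 4.552 -0.756
vertex -2.562 3.233 0.657
endloop
endfacet
facet normal -0.608 0.323 -0.725
outer loop
vertex -3.792 4.552 -0.756
vertex -3.898 3.947 -0.937
vertex -4.22 4.298 -0.51
endloop
endfacet
facet normal -0.027 0.719 0.695
outer loop
vertex -3.792 4.552 -0.756
vertex -4.22 4.298 -0.51
vertex -2.562 3.233 0.657
endloop
endfacet
facet normal -0.607 0.325 -0.725
outer loop
vertex -4.22 4.298 -0.51
vertex -3.898 3.947 -0.937
vertex -4.406 3.781 -0.586
endloop
endfacet
facet normal -0.543 0.072 0.837
outer loop
vertex -4.22 4.298 -0.51
vertex -4.406 3.781 -0.586
vertex -2.562 3.233 0.657
endloop
endfacet
facet normal -0.607 0.327 -0.724
outer loop
vertex -4.406 3.781 -0.586
vertex -3.898 3.947 -0.937
vertex -4.21 3.389 -0.927
endloop
endfacet
facet normal -0.534 -0.691 0.487
outer loop
vertex -4.406 3.781 -0.586
vertex -4.21 3.389 -0.927
vertex -2.562 3.233 0.657
endloop
endfacet
facet normal -0.606 0.326 -0.726
outer loop
vertex -4.21 3.389 -0.927
vertex -3.898 3.947 -0.937
vertex -3.778 3.417 -1.275
endloop
endfacet
facet normal -0.008 -0.996 -0.090
outer loop
vertex -4.21 3.389 -0.927
vertex -3.778 3.417 -1.275
vertex -2.562 3.233 0.657
endloop
endfacet
facet normal -0.607 0.325 -0.725
outer loop
vertex -3.778 3.417 -1.275
vertex -3.898 3.947 -0.937
vertex -3.437 3.845 -1.369
endloop
endfacet
facet normal 0.641 -0.612 -0.462
outer loop
vertex -3.778 3.417 -1.275
vertex -3.437 3.845 -1.369
vertex -2.562 3.233 0.657
endloop
endfacet

endsolid


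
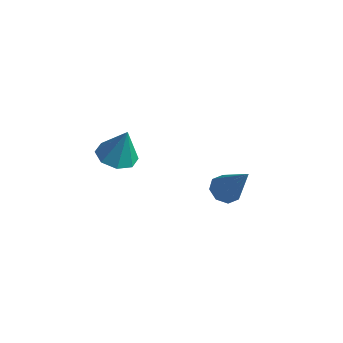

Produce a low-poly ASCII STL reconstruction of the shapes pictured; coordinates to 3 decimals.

solid 
facet normal -0.260 -0.131 -0.957
outer loop
vertex -3.138 -0.957 0.682
vertex -3.682 -1.427 0.894
vertex -3.635 -0.687 0.78
endloop
endfacet
facet normal 0.499 0.834 0.234
outer loop
vertex -3.138 -0.957 0.682
vertex -3.635 -0.687 0.78
vertex -3.338 -1.253 2.166
endloop
endfacet
facet normal -0.258 -0.131 -0.957
outer loop
vertex -3.635 -0.687 0.78
vertex -3.682 -1.427 0.894
vertex -4.16 -0.852 0.944
endloop
endfacet
facet normal -0.158 0.902 0.402
outer loop
vertex -3.635 -0.687 0.78
vertex -4.16 -0.852 0.944
vertex -3.338 -1.253 2.166
endloop
endfacet
facet normal -0.258 -0.132 -0.957
outer loop
vertex -4.16 -0.852 0.944
vertex -3.682 -1.427 0.894
vertex -4.405 -1.353 1.079
endloop
endfacet
facet normal -0.649 0.477 0.593
outer loop
vertex -4.16 -0.852 0.944
vertex -4.405 -1.353 1.079
vertex -3.338 -1.253 2.166
endloop
endfacet
facet normal -0.258 -0.130 -0.957
outer loop
vertex -4.405 -1.353 1.079
vertex -3.682 -1.427 0.894
vertex -4.226 -1.898 1.105
endloop
endfacet
facet normal -0.691 -0.194 0.696
outer loop
vertex -4.405 -1.353 1.079
vertex -4.226 -1.898 1.105
vertex -3.338 -1.253 2.166
endloop
endfacet
facet normal -0.258 -0.131 -0.957
outer loop
vertex -4.226 -1.898 1.105
vertex -3.682 -1.427 0.894
vertex -3.729 -2.167 1.008
endloop
endfacet
facet normal -0.259 -0.714 0.651
outer loop
vertex -4.226 -1.898 1.105
vertex -3.729 -2.167 1.008
vertex -3.338 -1.253 2.166
endloop
endfacet
facet normal -0.260 -0.131 -0.957
outer loop
vertex -3.729 -2.167 1.008
vertex -3.682 -1.427 0.894
vertex -3.204 -2.003 0.843
endloop
endfacet
facet normal 0.396 -0.781 0.483
outer loop
vertex -3.729 -2.167 1.008
vertex -3.204 -2.003 0.843
vertex -3.338 -1.253 2.166
endloop
endfacet
facet normal -0.260 -0.131 -0.957
outer loop
vertex -3.204 -2.003 0.843
vertex -3.682 -1.427 0.894
vertex -2.959 -1.501 0.708
endloop
endfacet
facet normal 0.888 -0.355 0.291
outer loop
vertex -3.204 -2.003 0.843
vertex -2.959 -1.501 0.708
vertex -3.338 -1.253 2.166
endloop
endfacet
facet normal -0.260 -0.131 -0.957
outer loop
vertex -2.959 -1.501 0.708
vertex -3.682 -1.427 0.894
vertex -3.138 -0.957 0.682
endloop
endfacet
facet normal 0.930 0.315 0.188
outer loop
vertex -2.959 -1.501 0.708
vertex -3.138 -0.957 0.682
vertex -3.338 -1.253 2.166
endloop
endfacet
facet normal -0.563 0.095 -0.821
outer loop
vertex -1.864 2.398 -3.5
vertex -2.261 2.772 -3.185
vertex -1.742 2.863 -3.53
endloop
endfacet
facet normal 0.915 -0.260 -0.309
outer loop
vertex -1.864 2.398 -3.5
vertex -1.742 2.863 -3.53
vertex -1.159 2.588 -1.575
endloop
endfacet
facet normal -0.562 0.093 -0.822
outer loop
vertex -1.742 2.863 -3.53
vertex -2.261 2.772 -3.185
vertex -1.925 3.275 -3.358
endloop
endfacet
facet normal 0.864 0.464 -0.192
outer loop
vertex -1.742 2.863 -3.53
vertex -1.925 3.275 -3.358
vertex -1.159 2.588 -1.575
endloop
endfacet
facet normal -0.563 0.093 -0.821
outer loop
vertex -1.925 3.275 -3.358
vertex -2.261 2.772 -3.185
vertex -2.304 3.392 -3.085
endloop
endfacet
facet normal 0.402 0.899 0.173
outer loop
vertex -1.925 3.275 -3.358
vertex -2.304 3.392 -3.085
vertex -1.159 2.588 -1.575
endloop
endfacet
facet normal -0.562 0.094 -0.822
outer loop
vertex -2.304 3.392 -3.085
vertex -2.261 2.772 -3.185
vertex -2.659 3.146 -2.87
endloop
endfacet
facet normal -0.201 0.793 0.575
outer loop
vertex -2.304 3.392 -3.085
vertex -2.659 3.146 -2.87
vertex -1.159 2.588 -1.575
endloop
endfacet
facet normal -0.563 0.093 -0.821
outer loop
vertex -2.659 3.146 -2.87
vertex -2.261 2.772 -3.185
vertex -2.78 2.68 -2.84
endloop
endfacet
facet normal -0.595 0.205 0.777
outer loop
vertex -2.659 3.146 -2.87
vertex -2.78 2.68 -2.84
vertex -1.159 2.588 -1.575
endloop
endfacet
facet normal -0.563 0.094 -0.821
outer loop
vertex -2.78 2.68 -2.84
vertex -2.261 2.772 -3.185
vertex -2.598 2.268 -3.012
endloop
endfacet
facet normal -0.545 -0.516 0.661
outer loop
vertex -2.78 2.68 -2.84
vertex -2.598 2.268 -3.012
vertex -1.159 2.588 -1.575
endloop
endfacet
facet normal -0.562 0.093 -0.822
outer loop
vertex -2.598 2.268 -3.012
vertex -2.261 2.772 -3.185
vertex -2.218 2.151 -3.285
endloop
endfacet
facet normal -0.082 -0.952 0.294
outer loop
vertex -2.598 2.268 -3.012
vertex -2.218 2.151 -3.285
vertex -1.159 2.588 -1.575
endloop
endfacet
facet normal -0.564 0.093 -0.821
outer loop
vertex -2.218 2.151 -3.285
vertex -2.261 2.772 -3.185
vertex -1.864 2.398 -3.5
endloop
endfacet
facet normal 0.524 -0.845 -0.108
outer loop
vertex -2.218 2.151 -3.285
vertex -1.864 2.398 -3.5
vertex -1.159 2.588 -1.575
endloop
endfacet

endsolid


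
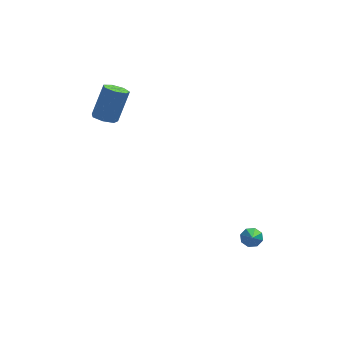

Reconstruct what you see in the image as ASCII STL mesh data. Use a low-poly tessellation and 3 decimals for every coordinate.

solid 
facet normal 0.044 0.770 -0.637
outer loop
vertex 4.284 -3.217 -4.143
vertex 4.004 -2.848 -3.716
vertex 4.601 -2.996 -3.854
endloop
endfacet
facet normal 0.712 -0.639 -0.292
outer loop
vertex 4.284 -3.217 -4.143
vertex 4.601 -2.996 -3.854
vertex 3.916 -4.412 -2.424
endloop
endfacet
facet normal 0.044 0.770 -0.637
outer loop
vertex 4.601 -2.996 -3.854
vertex 4.004 -2.848 -3.716
vertex 4.567 -2.688 -3.484
endloop
endfacet
facet normal 0.946 -0.201 0.254
outer loop
vertex 4.601 -2.996 -3.854
vertex 4.567 -2.688 -3.484
vertex 3.916 -4.412 -2.424
endloop
endfacet
facet normal 0.043 0.771 -0.635
outer loop
vertex 4.567 -2.688 -3.484
vertex 4.004 -2.848 -3.716
vertex 4.204 -2.475 -3.25
endloop
endfacet
facet normal 0.619 0.229 0.752
outer loop
vertex 4.567 -2.688 -3.484
vertex 4.204 -2.475 -3.25
vertex 3.916 -4.412 -2.424
endloop
endfacet
facet normal 0.044 0.771 -0.636
outer loop
vertex 4.204 -2.475 -3.25
vertex 4.004 -2.848 -3.716
vertex 3.724 -2.48 -3.289
endloop
endfacet
facet normal -0.078 0.401 0.913
outer loop
vertex 4.204 -2.475 -3.25
vertex 3.724 -2.48 -3.289
vertex 3.916 -4.412 -2.424
endloop
endfacet
facet normal 0.043 0.770 -0.636
outer loop
vertex 3.724 -2.48 -3.289
vertex 4.004 -2.848 -3.716
vertex 3.407 -2.701 -3.578
endloop
endfacet
facet normal -0.735 0.215 0.643
outer loop
vertex 3.724 -2.48 -3.289
vertex 3.407 -2.701 -3.578
vertex 3.916 -4.412 -2.424
endloop
endfacet
facet normal 0.043 0.771 -0.636
outer loop
vertex 3.407 -2.701 -3.578
vertex 4.004 -2.848 -3.716
vertex 3.44 -3.008 -3.948
endloop
endfacet
facet normal -0.970 -0.222 0.098
outer loop
vertex 3.407 -2.701 -3.578
vertex 3.44 -3.008 -3.948
vertex 3.916 -4.412 -2.424
endloop
endfacet
facet normal 0.043 0.770 -0.637
outer loop
vertex 3.44 -3.008 -3.948
vertex 4.004 -2.848 -3.716
vertex 3.803 -3.222 -4.182
endloop
endfacet
facet normal -0.643 -0.653 -0.401
outer loop
vertex 3.44 -3.008 -3.948
vertex 3.803 -3.222 -4.182
vertex 3.916 -4.412 -2.424
endloop
endfacet
facet normal 0.044 0.770 -0.637
outer loop
vertex 3.803 -3.222 -4.182
vertex 4.004 -2.848 -3.716
vertex 4.284 -3.217 -4.143
endloop
endfacet
facet normal 0.054 -0.825 -0.562
outer loop
vertex 3.803 -3.222 -4.182
vertex 4.284 -3.217 -4.143
vertex 3.916 -4.412 -2.424
endloop
endfacet
facet normal -0.313 -0.308 -0.899
outer loop
vertex -3.343 3.752 1.432
vertex -3.749 3.178 1.77
vertex -3.98 3.904 1.602
endloop
endfacet
facet normal 0.125 0.925 -0.360
outer loop
vertex -3.343 3.752 1.432
vertex -3.98 3.904 1.602
vertex -2.666 4.416 3.373
endloop
endfacet
facet normal 0.125 0.925 -0.360
outer loop
vertex -2.666 4.416 3.373
vertex -3.98 3.904 1.602
vertex -3.303 4.568 3.543
endloop
endfacet
facet normal 0.313 0.307 0.899
outer loop
vertex -2.666 4.416 3.373
vertex -3.303 4.568 3.543
vertex -3.071 3.842 3.71
endloop
endfacet
facet normal -0.314 -0.308 -0.898
outer loop
vertex -3.98 3.904 1.602
vertex -3.749 3.178 1.77
vertex -4.443 3.509 1.899
endloop
endfacet
facet normal -0.659 0.752 -0.027
outer loop
vertex -3.98 3.904 1.602
vertex -4.443 3.509 1.899
vertex -3.303 4.568 3.543
endloop
endfacet
facet normal -0.660 0.751 -0.027
outer loop
vertex -3.303 4.568 3.543
vertex -4.443 3.509 1.899
vertex -3.766 4.172 3.84
endloop
endfacet
facet normal 0.314 0.307 0.898
outer loop
vertex -3.303 4.568 3.543
vertex -3.766 4.172 3.84
vertex -3.071 3.842 3.71
endloop
endfacet
facet normal -0.313 -0.307 -0.899
outer loop
vertex -4.443 3.509 1.899
vertex -3.749 3.178 1.77
vertex -4.383 2.865 2.098
endloop
endfacet
facet normal -0.945 0.012 0.325
outer loop
vertex -4.443 3.509 1.899
vertex -4.383 2.865 2.098
vertex -3.766 4.172 3.84
endloop
endfacet
facet normal -0.945 0.012 0.325
outer loop
vertex -3.766 4.172 3.84
vertex -4.383 2.865 2.098
vertex -3.706 3.528 4.039
endloop
endfacet
facet normal 0.314 0.307 0.899
outer loop
vertex -3.766 4.172 3.84
vertex -3.706 3.528 4.039
vertex -3.071 3.842 3.71
endloop
endfacet
facet normal -0.313 -0.307 -0.899
outer loop
vertex -4.383 2.865 2.098
vertex -3.749 3.178 1.77
vertex -3.845 2.457 2.05
endloop
endfacet
facet normal -0.520 -0.736 0.433
outer loop
vertex -4.383 2.865 2.098
vertex -3.845 2.457 2.05
vertex -3.706 3.528 4.039
endloop
endfacet
facet normal -0.520 -0.736 0.433
outer loop
vertex -3.706 3.528 4.039
vertex -3.845 2.457 2.05
vertex -3.168 3.12 3.991
endloop
endfacet
facet normal 0.313 0.308 0.898
outer loop
vertex -3.706 3.528 4.039
vertex -3.168 3.12 3.991
vertex -3.071 3.842 3.71
endloop
endfacet
facet normal -0.314 -0.307 -0.899
outer loop
vertex -3.845 2.457 2.05
vertex -3.749 3.178 1.77
vertex -3.235 2.592 1.791
endloop
endfacet
facet normal 0.297 -0.931 0.214
outer loop
vertex -3.845 2.457 2.05
vertex -3.235 2.592 1.791
vertex -3.168 3.12 3.991
endloop
endfacet
facet normal 0.298 -0.930 0.214
outer loop
vertex -3.168 3.12 3.991
vertex -3.235 2.592 1.791
vertex -2.557 3.256 3.731
endloop
endfacet
facet normal 0.314 0.307 0.898
outer loop
vertex -3.168 3.12 3.991
vertex -2.557 3.256 3.731
vertex -3.071 3.842 3.71
endloop
endfacet
facet normal -0.313 -0.307 -0.899
outer loop
vertex -3.235 2.592 1.791
vertex -3.749 3.178 1.77
vertex -3.011 3.169 1.516
endloop
endfacet
facet normal 0.890 -0.425 -0.166
outer loop
vertex -3.235 2.592 1.791
vertex -3.011 3.169 1.516
vertex -2.557 3.256 3.731
endloop
endfacet
facet normal 0.890 -0.424 -0.166
outer loop
vertex -2.557 3.256 3.731
vertex -3.011 3.169 1.516
vertex -2.334 3.832 3.456
endloop
endfacet
facet normal 0.314 0.307 0.898
outer loop
vertex -2.557 3.256 3.731
vertex -2.334 3.832 3.456
vertex -3.071 3.842 3.71
endloop
endfacet
facet normal -0.313 -0.308 -0.899
outer loop
vertex -3.011 3.169 1.516
vertex -3.749 3.178 1.77
vertex -3.343 3.752 1.432
endloop
endfacet
facet normal 0.813 0.402 -0.421
outer loop
vertex -3.011 3.169 1.516
vertex -3.343 3.752 1.432
vertex -2.334 3.832 3.456
endloop
endfacet
facet normal 0.813 0.402 -0.421
outer loop
vertex -2.334 3.832 3.456
vertex -3.343 3.752 1.432
vertex -2.666 4.416 3.373
endloop
endfacet
facet normal 0.314 0.306 0.899
outer loop
vertex -2.334 3.832 3.456
vertex -2.666 4.416 3.373
vertex -3.071 3.842 3.71
endloop
endfacet

endsolid


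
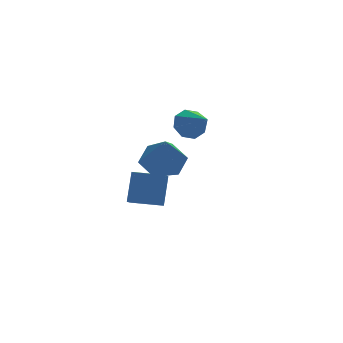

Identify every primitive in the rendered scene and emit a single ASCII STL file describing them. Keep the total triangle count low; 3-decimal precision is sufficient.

solid 
facet normal -0.302 -0.405 -0.863
outer loop
vertex -2.29 2.421 -3.023
vertex -3.59 3.161 -2.916
vertex -1.667 3.63 -3.808
endloop
endfacet
facet normal 0.867 -0.493 -0.071
outer loop
vertex -1.17 4.299 -2.384
vertex -2.29 2.421 -3.023
vertex -1.667 3.63 -3.808
endloop
endfacet
facet normal -0.301 -0.405 -0.863
outer loop
vertex -1.667 3.63 -3.808
vertex -3.59 3.161 -2.916
vertex -2.968 4.37 -3.701
endloop
endfacet
facet normal 0.397 0.770 -0.500
outer loop
vertex -2.968 4.37 -3.701
vertex -1.17 4.299 -2.384
vertex -1.667 3.63 -3.808
endloop
endfacet
facet normal -0.397 -0.770 0.500
outer loop
vertex -2.29 2.421 -3.023
vertex -3.093 3.83 -1.492
vertex -3.59 3.161 -2.916
endloop
endfacet
facet normal 0.867 -0.493 -0.072
outer loop
vertex -1.792 3.09 -1.599
vertex -2.29 2.421 -3.023
vertex -1.17 4.299 -2.384
endloop
endfacet
facet normal -0.397 -0.770 0.500
outer loop
vertex -1.792 3.09 -1.599
vertex -3.093 3.83 -1.492
vertex -2.29 2.421 -3.023
endloop
endfacet
facet normal -0.867 0.493 0.071
outer loop
vertex -3.59 3.161 -2.916
vertex -3.093 3.83 -1.492
vertex -2.968 4.37 -3.701
endloop
endfacet
facet normal 0.397 0.770 -0.500
outer loop
vertex -2.47 5.039 -2.277
vertex -1.17 4.299 -2.384
vertex -2.968 4.37 -3.701
endloop
endfacet
facet normal -0.867 0.493 0.072
outer loop
vertex -2.968 4.37 -3.701
vertex -3.093 3.83 -1.492
vertex -2.47 5.039 -2.277
endloop
endfacet
facet normal 0.302 0.405 0.863
outer loop
vertex -2.47 5.039 -2.277
vertex -1.792 3.09 -1.599
vertex -1.17 4.299 -2.384
endloop
endfacet
facet normal 0.301 0.405 0.863
outer loop
vertex -3.093 3.83 -1.492
vertex -1.792 3.09 -1.599
vertex -2.47 5.039 -2.277
endloop
endfacet
facet normal -0.154 0.839 -0.522
outer loop
vertex 0.268 4.366 1.351
vertex -0.283 3.961 0.863
vertex -0.332 4.398 1.579
endloop
endfacet
facet normal 0.358 0.121 0.926
outer loop
vertex 0.268 4.366 1.351
vertex -0.332 4.398 1.579
vertex -0.037 2.619 1.697
endloop
endfacet
facet normal -0.153 0.839 -0.522
outer loop
vertex -0.332 4.398 1.579
vertex -0.283 3.961 0.863
vertex -0.904 4.174 1.387
endloop
endfacet
facet normal -0.322 0.009 0.947
outer loop
vertex -0.332 4.398 1.579
vertex -0.904 4.174 1.387
vertex -0.037 2.619 1.697
endloop
endfacet
facet normal -0.153 0.839 -0.522
outer loop
vertex -0.904 4.174 1.387
vertex -0.283 3.961 0.863
vertex -1.112 3.826 0.889
endloop
endfacet
facet normal -0.773 -0.322 0.547
outer loop
vertex -0.904 4.174 1.387
vertex -1.112 3.826 0.889
vertex -0.037 2.619 1.697
endloop
endfacet
facet normal -0.153 0.839 -0.522
outer loop
vertex -1.112 3.826 0.889
vertex -0.283 3.961 0.863
vertex -0.834 3.557 0.375
endloop
endfacet
facet normal -0.733 -0.680 -0.041
outer loop
vertex -1.112 3.826 0.889
vertex -0.834 3.557 0.375
vertex -0.037 2.619 1.697
endloop
endfacet
facet normal -0.154 0.840 -0.521
outer loop
vertex -0.834 3.557 0.375
vertex -0.283 3.961 0.863
vertex -0.234 3.525 0.146
endloop
endfacet
facet normal -0.225 -0.854 -0.470
outer loop
vertex -0.834 3.557 0.375
vertex -0.234 3.525 0.146
vertex -0.037 2.619 1.697
endloop
endfacet
facet normal -0.154 0.840 -0.521
outer loop
vertex -0.234 3.525 0.146
vertex -0.283 3.961 0.863
vertex 0.338 3.749 0.338
endloop
endfacet
facet normal 0.456 -0.742 -0.491
outer loop
vertex -0.234 3.525 0.146
vertex 0.338 3.749 0.338
vertex -0.037 2.619 1.697
endloop
endfacet
facet normal -0.154 0.839 -0.521
outer loop
vertex 0.338 3.749 0.338
vertex -0.283 3.961 0.863
vertex 0.546 4.097 0.837
endloop
endfacet
facet normal 0.907 -0.411 -0.091
outer loop
vertex 0.338 3.749 0.338
vertex 0.546 4.097 0.837
vertex -0.037 2.619 1.697
endloop
endfacet
facet normal -0.154 0.839 -0.522
outer loop
vertex 0.546 4.097 0.837
vertex -0.283 3.961 0.863
vertex 0.268 4.366 1.351
endloop
endfacet
facet normal 0.866 -0.053 0.496
outer loop
vertex 0.546 4.097 0.837
vertex 0.268 4.366 1.351
vertex -0.037 2.619 1.697
endloop
endfacet
facet normal 0.193 0.578 -0.793
outer loop
vertex -2.554 -1.069 1.537
vertex -3.54 -0.81 1.486
vertex -2.895 -0.254 2.048
endloop
endfacet
facet normal 0.783 -0.061 0.620
outer loop
vertex -2.554 -1.069 1.537
vertex -2.895 -0.254 2.048
vertex -3.96 -2.07 3.214
endloop
endfacet
facet normal 0.193 0.578 -0.793
outer loop
vertex -2.895 -0.254 2.048
vertex -3.54 -0.81 1.486
vertex -3.88 0.005 1.997
endloop
endfacet
facet normal 0.087 0.501 0.861
outer loop
vertex -2.895 -0.254 2.048
vertex -3.88 0.005 1.997
vertex -3.96 -2.07 3.214
endloop
endfacet
facet normal 0.193 0.578 -0.793
outer loop
vertex -3.88 0.005 1.997
vertex -3.54 -0.81 1.486
vertex -4.525 -0.551 1.435
endloop
endfacet
facet normal -0.768 0.346 0.539
outer loop
vertex -3.88 0.005 1.997
vertex -4.525 -0.551 1.435
vertex -3.96 -2.07 3.214
endloop
endfacet
facet normal 0.193 0.578 -0.793
outer loop
vertex -4.525 -0.551 1.435
vertex -3.54 -0.81 1.486
vertex -4.184 -1.365 0.924
endloop
endfacet
facet normal -0.927 -0.373 -0.024
outer loop
vertex -4.525 -0.551 1.435
vertex -4.184 -1.365 0.924
vertex -3.96 -2.07 3.214
endloop
endfacet
facet normal 0.193 0.578 -0.793
outer loop
vertex -4.184 -1.365 0.924
vertex -3.54 -0.81 1.486
vertex -3.199 -1.624 0.975
endloop
endfacet
facet normal -0.232 -0.936 -0.265
outer loop
vertex -4.184 -1.365 0.924
vertex -3.199 -1.624 0.975
vertex -3.96 -2.07 3.214
endloop
endfacet
facet normal 0.193 0.578 -0.793
outer loop
vertex -3.199 -1.624 0.975
vertex -3.54 -0.81 1.486
vertex -2.554 -1.069 1.537
endloop
endfacet
facet normal 0.623 -0.780 0.056
outer loop
vertex -3.199 -1.624 0.975
vertex -2.554 -1.069 1.537
vertex -3.96 -2.07 3.214
endloop
endfacet

endsolid


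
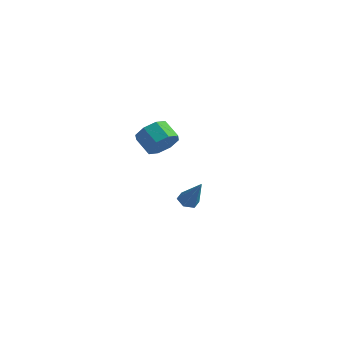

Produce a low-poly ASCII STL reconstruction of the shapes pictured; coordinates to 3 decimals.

solid 
facet normal -0.492 0.171 -0.854
outer loop
vertex 1.656 3.037 -4.078
vertex 1.129 3.304 -3.721
vertex 1.643 3.712 -3.935
endloop
endfacet
facet normal 0.974 0.065 -0.218
outer loop
vertex 1.656 3.037 -4.078
vertex 1.643 3.712 -3.935
vertex 2.131 2.956 -1.979
endloop
endfacet
facet normal -0.491 0.170 -0.855
outer loop
vertex 1.643 3.712 -3.935
vertex 1.129 3.304 -3.721
vertex 1.116 3.98 -3.579
endloop
endfacet
facet normal 0.541 0.821 0.182
outer loop
vertex 1.643 3.712 -3.935
vertex 1.116 3.98 -3.579
vertex 2.131 2.956 -1.979
endloop
endfacet
facet normal -0.491 0.170 -0.855
outer loop
vertex 1.116 3.98 -3.579
vertex 1.129 3.304 -3.721
vertex 0.602 3.572 -3.365
endloop
endfacet
facet normal -0.296 0.708 0.641
outer loop
vertex 1.116 3.98 -3.579
vertex 0.602 3.572 -3.365
vertex 2.131 2.956 -1.979
endloop
endfacet
facet normal -0.491 0.170 -0.855
outer loop
vertex 0.602 3.572 -3.365
vertex 1.129 3.304 -3.721
vertex 0.615 2.897 -3.507
endloop
endfacet
facet normal -0.698 -0.160 0.698
outer loop
vertex 0.602 3.572 -3.365
vertex 0.615 2.897 -3.507
vertex 2.131 2.956 -1.979
endloop
endfacet
facet normal -0.491 0.171 -0.854
outer loop
vertex 0.615 2.897 -3.507
vertex 1.129 3.304 -3.721
vertex 1.142 2.629 -3.864
endloop
endfacet
facet normal -0.265 -0.917 0.298
outer loop
vertex 0.615 2.897 -3.507
vertex 1.142 2.629 -3.864
vertex 2.131 2.956 -1.979
endloop
endfacet
facet normal -0.492 0.171 -0.854
outer loop
vertex 1.142 2.629 -3.864
vertex 1.129 3.304 -3.721
vertex 1.656 3.037 -4.078
endloop
endfacet
facet normal 0.572 -0.805 -0.160
outer loop
vertex 1.142 2.629 -3.864
vertex 1.656 3.037 -4.078
vertex 2.131 2.956 -1.979
endloop
endfacet
facet normal 0.764 -0.379 -0.523
outer loop
vertex 2.63 -2.43 4.428
vertex 2.185 -2.141 3.568
vertex 2.837 -1.717 4.213
endloop
endfacet
facet normal 0.587 0.073 0.806
outer loop
vertex 2.63 -2.43 4.428
vertex 2.837 -1.717 4.213
vertex 1.66 -1.948 5.091
endloop
endfacet
facet normal 0.587 0.073 0.806
outer loop
vertex 1.66 -1.948 5.091
vertex 2.837 -1.717 4.213
vertex 1.867 -1.235 4.876
endloop
endfacet
facet normal -0.763 0.379 0.523
outer loop
vertex 1.66 -1.948 5.091
vertex 1.867 -1.235 4.876
vertex 1.215 -1.659 4.232
endloop
endfacet
facet normal 0.764 -0.379 -0.523
outer loop
vertex 2.837 -1.717 4.213
vertex 2.185 -2.141 3.568
vertex 2.662 -1.252 3.62
endloop
endfacet
facet normal 0.605 0.704 0.373
outer loop
vertex 2.837 -1.717 4.213
vertex 2.662 -1.252 3.62
vertex 1.867 -1.235 4.876
endloop
endfacet
facet normal 0.605 0.703 0.373
outer loop
vertex 1.867 -1.235 4.876
vertex 2.662 -1.252 3.62
vertex 1.692 -0.77 4.284
endloop
endfacet
facet normal -0.763 0.379 0.523
outer loop
vertex 1.867 -1.235 4.876
vertex 1.692 -0.77 4.284
vertex 1.215 -1.659 4.232
endloop
endfacet
facet normal 0.764 -0.379 -0.522
outer loop
vertex 2.662 -1.252 3.62
vertex 2.185 -2.141 3.568
vertex 2.208 -1.308 2.997
endloop
endfacet
facet normal 0.268 0.922 -0.278
outer loop
vertex 2.662 -1.252 3.62
vertex 2.208 -1.308 2.997
vertex 1.692 -0.77 4.284
endloop
endfacet
facet normal 0.268 0.922 -0.278
outer loop
vertex 1.692 -0.77 4.284
vertex 2.208 -1.308 2.997
vertex 1.238 -0.826 3.661
endloop
endfacet
facet normal -0.764 0.379 0.522
outer loop
vertex 1.692 -0.77 4.284
vertex 1.238 -0.826 3.661
vertex 1.215 -1.659 4.232
endloop
endfacet
facet normal 0.763 -0.380 -0.523
outer loop
vertex 2.208 -1.308 2.997
vertex 2.185 -2.141 3.568
vertex 1.74 -1.852 2.709
endloop
endfacet
facet normal -0.226 0.601 -0.767
outer loop
vertex 2.208 -1.308 2.997
vertex 1.74 -1.852 2.709
vertex 1.238 -0.826 3.661
endloop
endfacet
facet normal -0.225 0.601 -0.767
outer loop
vertex 1.238 -0.826 3.661
vertex 1.74 -1.852 2.709
vertex 0.77 -1.37 3.372
endloop
endfacet
facet normal -0.764 0.379 0.523
outer loop
vertex 1.238 -0.826 3.661
vertex 0.77 -1.37 3.372
vertex 1.215 -1.659 4.232
endloop
endfacet
facet normal 0.763 -0.379 -0.523
outer loop
vertex 1.74 -1.852 2.709
vertex 2.185 -2.141 3.568
vertex 1.533 -2.565 2.924
endloop
endfacet
facet normal -0.587 -0.073 -0.806
outer loop
vertex 1.74 -1.852 2.709
vertex 1.533 -2.565 2.924
vertex 0.77 -1.37 3.372
endloop
endfacet
facet normal -0.587 -0.073 -0.806
outer loop
vertex 0.77 -1.37 3.372
vertex 1.533 -2.565 2.924
vertex 0.563 -2.083 3.587
endloop
endfacet
facet normal -0.764 0.379 0.523
outer loop
vertex 0.77 -1.37 3.372
vertex 0.563 -2.083 3.587
vertex 1.215 -1.659 4.232
endloop
endfacet
facet normal 0.763 -0.379 -0.523
outer loop
vertex 1.533 -2.565 2.924
vertex 2.185 -2.141 3.568
vertex 1.708 -3.03 3.516
endloop
endfacet
facet normal -0.605 -0.703 -0.374
outer loop
vertex 1.533 -2.565 2.924
vertex 1.708 -3.03 3.516
vertex 0.563 -2.083 3.587
endloop
endfacet
facet normal -0.605 -0.703 -0.373
outer loop
vertex 0.563 -2.083 3.587
vertex 1.708 -3.03 3.516
vertex 0.738 -2.548 4.18
endloop
endfacet
facet normal -0.764 0.379 0.523
outer loop
vertex 0.563 -2.083 3.587
vertex 0.738 -2.548 4.18
vertex 1.215 -1.659 4.232
endloop
endfacet
facet normal 0.764 -0.379 -0.522
outer loop
vertex 1.708 -3.03 3.516
vertex 2.185 -2.141 3.568
vertex 2.162 -2.974 4.139
endloop
endfacet
facet normal -0.268 -0.922 0.278
outer loop
vertex 1.708 -3.03 3.516
vertex 2.162 -2.974 4.139
vertex 0.738 -2.548 4.18
endloop
endfacet
facet normal -0.268 -0.922 0.278
outer loop
vertex 0.738 -2.548 4.18
vertex 2.162 -2.974 4.139
vertex 1.192 -2.492 4.803
endloop
endfacet
facet normal -0.764 0.379 0.522
outer loop
vertex 0.738 -2.548 4.18
vertex 1.192 -2.492 4.803
vertex 1.215 -1.659 4.232
endloop
endfacet
facet normal 0.764 -0.379 -0.523
outer loop
vertex 2.162 -2.974 4.139
vertex 2.185 -2.141 3.568
vertex 2.63 -2.43 4.428
endloop
endfacet
facet normal 0.226 -0.601 0.766
outer loop
vertex 2.162 -2.974 4.139
vertex 2.63 -2.43 4.428
vertex 1.192 -2.492 4.803
endloop
endfacet
facet normal 0.226 -0.600 0.767
outer loop
vertex 1.192 -2.492 4.803
vertex 2.63 -2.43 4.428
vertex 1.66 -1.948 5.091
endloop
endfacet
facet normal -0.763 0.380 0.523
outer loop
vertex 1.192 -2.492 4.803
vertex 1.66 -1.948 5.091
vertex 1.215 -1.659 4.232
endloop
endfacet

endsolid


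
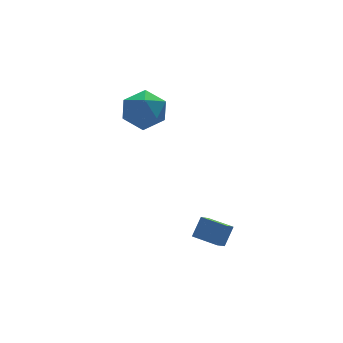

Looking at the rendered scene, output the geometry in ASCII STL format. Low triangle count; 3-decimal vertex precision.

solid 
facet normal -0.672 -0.400 0.623
outer loop
vertex 3.194 -3.213 -1.416
vertex 2.604 -2.146 -1.367
vertex 2.611 -3.498 -2.229
endloop
endfacet
facet normal 0.483 -0.875 -0.040
outer loop
vertex 3.156 -3.174 -2.733
vertex 3.194 -3.213 -1.416
vertex 2.611 -3.498 -2.229
endloop
endfacet
facet normal -0.672 -0.400 0.623
outer loop
vertex 2.611 -3.498 -2.229
vertex 2.604 -2.146 -1.367
vertex 2.021 -2.431 -2.18
endloop
endfacet
facet normal -0.560 -0.274 -0.782
outer loop
vertex 2.021 -2.431 -2.18
vertex 3.156 -3.174 -2.733
vertex 2.611 -3.498 -2.229
endloop
endfacet
facet normal 0.560 0.274 0.782
outer loop
vertex 3.194 -3.213 -1.416
vertex 3.149 -1.822 -1.871
vertex 2.604 -2.146 -1.367
endloop
endfacet
facet normal 0.483 -0.875 -0.040
outer loop
vertex 3.739 -2.889 -1.92
vertex 3.194 -3.213 -1.416
vertex 3.156 -3.174 -2.733
endloop
endfacet
facet normal 0.560 0.274 0.782
outer loop
vertex 3.739 -2.889 -1.92
vertex 3.149 -1.822 -1.871
vertex 3.194 -3.213 -1.416
endloop
endfacet
facet normal -0.483 0.875 0.040
outer loop
vertex 2.604 -2.146 -1.367
vertex 3.149 -1.822 -1.871
vertex 2.021 -2.431 -2.18
endloop
endfacet
facet normal -0.560 -0.274 -0.782
outer loop
vertex 2.566 -2.107 -2.684
vertex 3.156 -3.174 -2.733
vertex 2.021 -2.431 -2.18
endloop
endfacet
facet normal -0.483 0.875 0.040
outer loop
vertex 2.021 -2.431 -2.18
vertex 3.149 -1.822 -1.871
vertex 2.566 -2.107 -2.684
endloop
endfacet
facet normal 0.672 0.400 -0.623
outer loop
vertex 2.566 -2.107 -2.684
vertex 3.739 -2.889 -1.92
vertex 3.156 -3.174 -2.733
endloop
endfacet
facet normal 0.672 0.400 -0.623
outer loop
vertex 3.149 -1.822 -1.871
vertex 3.739 -2.889 -1.92
vertex 2.566 -2.107 -2.684
endloop
endfacet
facet normal -0.170 0.821 0.545
outer loop
vertex 2.407 3.577 2.5
vertex 1.714 2.999 3.154
vertex 2.798 3.057 3.405
endloop
endfacet
facet normal 0.487 0.832 0.268
outer loop
vertex 2.407 3.577 2.5
vertex 2.798 3.057 3.405
vertex 3.374 3.027 2.451
endloop
endfacet
facet normal 0.426 0.789 -0.443
outer loop
vertex 2.407 3.577 2.5
vertex 3.374 3.027 2.451
vertex 2.646 2.949 1.611
endloop
endfacet
facet normal -0.267 0.752 -0.603
outer loop
vertex 2.407 3.577 2.5
vertex 2.646 2.949 1.611
vertex 1.62 2.932 2.045
endloop
endfacet
facet normal -0.636 0.771 0.007
outer loop
vertex 2.407 3.577 2.5
vertex 1.62 2.932 2.045
vertex 1.714 2.999 3.154
endloop
endfacet
facet normal 0.832 0.251 0.495
outer loop
vertex 3.374 3.027 2.451
vertex 2.798 3.057 3.405
vertex 3.28 2.108 3.075
endloop
endfacet
facet normal -0.231 0.232 0.945
outer loop
vertex 2.798 3.057 3.405
vertex 1.714 2.999 3.154
vertex 2.254 2.091 3.509
endloop
endfacet
facet normal -0.986 0.151 0.074
outer loop
vertex 1.714 2.999 3.154
vertex 1.62 2.932 2.045
vertex 1.526 2.013 2.669
endloop
endfacet
facet normal -0.388 0.120 -0.914
outer loop
vertex 1.62 2.932 2.045
vertex 2.646 2.949 1.611
vertex 2.102 1.983 1.715
endloop
endfacet
facet normal 0.735 0.181 -0.654
outer loop
vertex 2.646 2.949 1.611
vertex 3.374 3.027 2.451
vertex 3.186 2.041 1.966
endloop
endfacet
facet normal 0.267 -0.752 0.603
outer loop
vertex 2.493 1.463 2.62
vertex 3.28 2.108 3.075
vertex 2.254 2.091 3.509
endloop
endfacet
facet normal -0.426 -0.789 0.443
outer loop
vertex 2.493 1.463 2.62
vertex 2.254 2.091 3.509
vertex 1.526 2.013 2.669
endloop
endfacet
facet normal -0.487 -0.832 -0.268
outer loop
vertex 2.493 1.463 2.62
vertex 1.526 2.013 2.669
vertex 2.102 1.983 1.715
endloop
endfacet
facet normal 0.170 -0.821 -0.545
outer loop
vertex 2.493 1.463 2.62
vertex 2.102 1.983 1.715
vertex 3.186 2.041 1.966
endloop
endfacet
facet normal 0.636 -0.771 -0.007
outer loop
vertex 2.493 1.463 2.62
vertex 3.186 2.041 1.966
vertex 3.28 2.108 3.075
endloop
endfacet
facet normal 0.388 -0.120 0.914
outer loop
vertex 2.254 2.091 3.509
vertex 3.28 2.108 3.075
vertex 2.798 3.057 3.405
endloop
endfacet
facet normal -0.735 -0.181 0.654
outer loop
vertex 1.526 2.013 2.669
vertex 2.254 2.091 3.509
vertex 1.714 2.999 3.154
endloop
endfacet
facet normal -0.832 -0.251 -0.495
outer loop
vertex 2.102 1.983 1.715
vertex 1.526 2.013 2.669
vertex 1.62 2.932 2.045
endloop
endfacet
facet normal 0.231 -0.232 -0.945
outer loop
vertex 3.186 2.041 1.966
vertex 2.102 1.983 1.715
vertex 2.646 2.949 1.611
endloop
endfacet
facet normal 0.986 -0.151 -0.074
outer loop
vertex 3.28 2.108 3.075
vertex 3.186 2.041 1.966
vertex 3.374 3.027 2.451
endloop
endfacet

endsolid


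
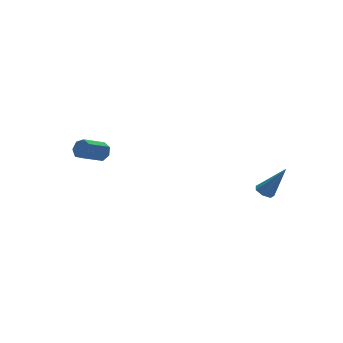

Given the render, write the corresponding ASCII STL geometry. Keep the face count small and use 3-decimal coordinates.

solid 
facet normal 0.892 0.219 -0.396
outer loop
vertex -2.625 3.285 -2.161
vertex -2.89 3.651 -2.555
vertex -2.679 3.78 -2.009
endloop
endfacet
facet normal 0.440 -0.219 0.871
outer loop
vertex -2.625 3.285 -2.161
vertex -2.679 3.78 -2.009
vertex -3.865 2.982 -1.61
endloop
endfacet
facet normal 0.440 -0.219 0.871
outer loop
vertex -3.865 2.982 -1.61
vertex -2.679 3.78 -2.009
vertex -3.919 3.478 -1.458
endloop
endfacet
facet normal -0.892 -0.218 0.396
outer loop
vertex -3.865 2.982 -1.61
vertex -3.919 3.478 -1.458
vertex -4.13 3.349 -2.005
endloop
endfacet
facet normal 0.892 0.217 -0.396
outer loop
vertex -2.679 3.78 -2.009
vertex -2.89 3.651 -2.555
vertex -2.891 4.178 -2.268
endloop
endfacet
facet normal 0.195 0.606 0.771
outer loop
vertex -2.679 3.78 -2.009
vertex -2.891 4.178 -2.268
vertex -3.919 3.478 -1.458
endloop
endfacet
facet normal 0.194 0.607 0.771
outer loop
vertex -3.919 3.478 -1.458
vertex -2.891 4.178 -2.268
vertex -4.131 3.876 -1.718
endloop
endfacet
facet normal -0.892 -0.217 0.395
outer loop
vertex -3.919 3.478 -1.458
vertex -4.131 3.876 -1.718
vertex -4.13 3.349 -2.005
endloop
endfacet
facet normal 0.892 0.218 -0.396
outer loop
vertex -2.891 4.178 -2.268
vertex -2.89 3.651 -2.555
vertex -3.103 4.18 -2.744
endloop
endfacet
facet normal -0.197 0.976 0.092
outer loop
vertex -2.891 4.178 -2.268
vertex -3.103 4.18 -2.744
vertex -4.131 3.876 -1.718
endloop
endfacet
facet normal -0.198 0.976 0.090
outer loop
vertex -4.131 3.876 -1.718
vertex -3.103 4.18 -2.744
vertex -4.343 3.877 -2.194
endloop
endfacet
facet normal -0.892 -0.218 0.397
outer loop
vertex -4.131 3.876 -1.718
vertex -4.343 3.877 -2.194
vertex -4.13 3.349 -2.005
endloop
endfacet
facet normal 0.892 0.218 -0.395
outer loop
vertex -3.103 4.18 -2.744
vertex -2.89 3.651 -2.555
vertex -3.154 3.783 -3.078
endloop
endfacet
facet normal -0.441 0.610 -0.658
outer loop
vertex -3.103 4.18 -2.744
vertex -3.154 3.783 -3.078
vertex -4.343 3.877 -2.194
endloop
endfacet
facet normal -0.442 0.609 -0.659
outer loop
vertex -4.343 3.877 -2.194
vertex -3.154 3.783 -3.078
vertex -4.394 3.48 -2.527
endloop
endfacet
facet normal -0.892 -0.218 0.396
outer loop
vertex -4.343 3.877 -2.194
vertex -4.394 3.48 -2.527
vertex -4.13 3.349 -2.005
endloop
endfacet
facet normal 0.892 0.217 -0.396
outer loop
vertex -3.154 3.783 -3.078
vertex -2.89 3.651 -2.555
vertex -3.007 3.287 -3.018
endloop
endfacet
facet normal -0.352 -0.215 -0.911
outer loop
vertex -3.154 3.783 -3.078
vertex -3.007 3.287 -3.018
vertex -4.394 3.48 -2.527
endloop
endfacet
facet normal -0.352 -0.216 -0.911
outer loop
vertex -4.394 3.48 -2.527
vertex -3.007 3.287 -3.018
vertex -4.246 2.985 -2.467
endloop
endfacet
facet normal -0.892 -0.219 0.396
outer loop
vertex -4.394 3.48 -2.527
vertex -4.246 2.985 -2.467
vertex -4.13 3.349 -2.005
endloop
endfacet
facet normal 0.891 0.219 -0.397
outer loop
vertex -3.007 3.287 -3.018
vertex -2.89 3.651 -2.555
vertex -2.771 3.066 -2.61
endloop
endfacet
facet normal 0.002 -0.879 -0.477
outer loop
vertex -3.007 3.287 -3.018
vertex -2.771 3.066 -2.61
vertex -4.246 2.985 -2.467
endloop
endfacet
facet normal 0.002 -0.878 -0.479
outer loop
vertex -4.246 2.985 -2.467
vertex -2.771 3.066 -2.61
vertex -4.011 2.763 -2.059
endloop
endfacet
facet normal -0.892 -0.218 0.396
outer loop
vertex -4.246 2.985 -2.467
vertex -4.011 2.763 -2.059
vertex -4.13 3.349 -2.005
endloop
endfacet
facet normal 0.892 0.219 -0.397
outer loop
vertex -2.771 3.066 -2.61
vertex -2.89 3.651 -2.555
vertex -2.625 3.285 -2.161
endloop
endfacet
facet normal 0.355 -0.881 0.314
outer loop
vertex -2.771 3.066 -2.61
vertex -2.625 3.285 -2.161
vertex -4.011 2.763 -2.059
endloop
endfacet
facet normal 0.355 -0.881 0.314
outer loop
vertex -4.011 2.763 -2.059
vertex -2.625 3.285 -2.161
vertex -3.865 2.982 -1.61
endloop
endfacet
facet normal -0.892 -0.218 0.396
outer loop
vertex -4.011 2.763 -2.059
vertex -3.865 2.982 -1.61
vertex -4.13 3.349 -2.005
endloop
endfacet
facet normal -0.392 0.355 -0.848
outer loop
vertex 3.374 -1.914 -4.324
vertex 2.902 -2.149 -4.204
vertex 3.074 -1.653 -4.076
endloop
endfacet
facet normal 0.737 0.641 0.217
outer loop
vertex 3.374 -1.914 -4.324
vertex 3.074 -1.653 -4.076
vertex 3.658 -2.831 -2.576
endloop
endfacet
facet normal -0.394 0.355 -0.848
outer loop
vertex 3.074 -1.653 -4.076
vertex 2.902 -2.149 -4.204
vertex 2.645 -1.766 -3.924
endloop
endfacet
facet normal 0.010 0.788 0.615
outer loop
vertex 3.074 -1.653 -4.076
vertex 2.645 -1.766 -3.924
vertex 3.658 -2.831 -2.576
endloop
endfacet
facet normal -0.394 0.355 -0.848
outer loop
vertex 2.645 -1.766 -3.924
vertex 2.902 -2.149 -4.204
vertex 2.41 -2.167 -3.983
endloop
endfacet
facet normal -0.650 0.277 0.707
outer loop
vertex 2.645 -1.766 -3.924
vertex 2.41 -2.167 -3.983
vertex 3.658 -2.831 -2.576
endloop
endfacet
facet normal -0.394 0.356 -0.848
outer loop
vertex 2.41 -2.167 -3.983
vertex 2.902 -2.149 -4.204
vertex 2.546 -2.555 -4.209
endloop
endfacet
facet normal -0.749 -0.509 0.424
outer loop
vertex 2.41 -2.167 -3.983
vertex 2.546 -2.555 -4.209
vertex 3.658 -2.831 -2.576
endloop
endfacet
facet normal -0.393 0.355 -0.848
outer loop
vertex 2.546 -2.555 -4.209
vertex 2.902 -2.149 -4.204
vertex 2.951 -2.637 -4.431
endloop
endfacet
facet normal -0.210 -0.977 -0.022
outer loop
vertex 2.546 -2.555 -4.209
vertex 2.951 -2.637 -4.431
vertex 3.658 -2.831 -2.576
endloop
endfacet
facet normal -0.393 0.355 -0.848
outer loop
vertex 2.951 -2.637 -4.431
vertex 2.902 -2.149 -4.204
vertex 3.319 -2.352 -4.482
endloop
endfacet
facet normal 0.559 -0.775 -0.294
outer loop
vertex 2.951 -2.637 -4.431
vertex 3.319 -2.352 -4.482
vertex 3.658 -2.831 -2.576
endloop
endfacet
facet normal -0.393 0.355 -0.848
outer loop
vertex 3.319 -2.352 -4.482
vertex 2.902 -2.149 -4.204
vertex 3.374 -1.914 -4.324
endloop
endfacet
facet normal 0.981 -0.055 -0.188
outer loop
vertex 3.319 -2.352 -4.482
vertex 3.374 -1.914 -4.324
vertex 3.658 -2.831 -2.576
endloop
endfacet

endsolid
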